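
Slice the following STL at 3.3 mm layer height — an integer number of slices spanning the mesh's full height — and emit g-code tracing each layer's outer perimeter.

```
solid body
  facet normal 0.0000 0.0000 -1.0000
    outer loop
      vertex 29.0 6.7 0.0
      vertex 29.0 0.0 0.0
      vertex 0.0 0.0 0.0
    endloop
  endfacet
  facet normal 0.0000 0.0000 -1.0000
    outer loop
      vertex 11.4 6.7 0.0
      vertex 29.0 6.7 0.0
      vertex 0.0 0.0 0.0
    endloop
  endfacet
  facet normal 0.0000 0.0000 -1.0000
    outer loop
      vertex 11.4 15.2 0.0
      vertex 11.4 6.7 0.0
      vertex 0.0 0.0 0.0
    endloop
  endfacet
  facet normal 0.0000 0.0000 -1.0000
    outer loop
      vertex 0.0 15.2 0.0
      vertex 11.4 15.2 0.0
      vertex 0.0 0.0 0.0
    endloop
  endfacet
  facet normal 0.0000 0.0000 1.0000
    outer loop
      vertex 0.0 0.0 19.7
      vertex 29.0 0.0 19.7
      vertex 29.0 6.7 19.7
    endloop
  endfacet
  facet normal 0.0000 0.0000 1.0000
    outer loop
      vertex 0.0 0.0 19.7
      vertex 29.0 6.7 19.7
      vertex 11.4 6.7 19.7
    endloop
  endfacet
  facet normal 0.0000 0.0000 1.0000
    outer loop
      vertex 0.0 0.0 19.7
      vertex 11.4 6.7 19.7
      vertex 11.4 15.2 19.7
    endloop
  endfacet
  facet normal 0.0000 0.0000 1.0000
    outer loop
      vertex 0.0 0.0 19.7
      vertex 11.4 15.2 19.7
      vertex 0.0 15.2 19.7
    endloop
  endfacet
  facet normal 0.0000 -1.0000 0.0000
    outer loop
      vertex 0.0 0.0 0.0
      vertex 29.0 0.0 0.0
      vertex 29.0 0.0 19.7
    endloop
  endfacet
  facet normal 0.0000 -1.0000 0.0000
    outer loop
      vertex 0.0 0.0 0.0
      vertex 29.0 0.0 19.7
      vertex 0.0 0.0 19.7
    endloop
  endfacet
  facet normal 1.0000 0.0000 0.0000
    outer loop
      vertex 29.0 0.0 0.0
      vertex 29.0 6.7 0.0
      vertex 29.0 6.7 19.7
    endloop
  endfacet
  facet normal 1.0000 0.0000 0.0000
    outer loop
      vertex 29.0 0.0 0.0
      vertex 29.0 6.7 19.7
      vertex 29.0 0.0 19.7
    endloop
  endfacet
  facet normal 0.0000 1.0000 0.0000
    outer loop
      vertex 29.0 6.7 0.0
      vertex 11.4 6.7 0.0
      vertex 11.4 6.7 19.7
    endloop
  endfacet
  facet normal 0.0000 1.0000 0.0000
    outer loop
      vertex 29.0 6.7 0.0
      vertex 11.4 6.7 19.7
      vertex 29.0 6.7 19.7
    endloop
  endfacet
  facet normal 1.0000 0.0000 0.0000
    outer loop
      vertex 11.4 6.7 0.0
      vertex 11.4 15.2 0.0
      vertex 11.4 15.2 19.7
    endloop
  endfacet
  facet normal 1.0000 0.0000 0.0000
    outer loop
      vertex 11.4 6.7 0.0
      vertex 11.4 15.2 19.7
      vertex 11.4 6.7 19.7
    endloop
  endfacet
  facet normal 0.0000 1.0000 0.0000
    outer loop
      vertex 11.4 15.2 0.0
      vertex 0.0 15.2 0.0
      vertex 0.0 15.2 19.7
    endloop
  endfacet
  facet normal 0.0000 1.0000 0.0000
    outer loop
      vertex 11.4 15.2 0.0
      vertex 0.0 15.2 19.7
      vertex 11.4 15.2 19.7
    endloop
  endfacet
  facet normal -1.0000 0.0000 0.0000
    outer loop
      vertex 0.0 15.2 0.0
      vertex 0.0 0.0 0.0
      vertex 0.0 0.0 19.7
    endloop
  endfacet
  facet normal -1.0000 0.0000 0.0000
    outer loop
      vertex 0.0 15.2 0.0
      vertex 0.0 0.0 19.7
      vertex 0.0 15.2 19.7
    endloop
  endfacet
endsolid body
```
; perimeter-only toolpath
G21 ; units = mm
G90 ; absolute positioning
G28 ; home
; layer 1
G0 Z3.3
G0 X0.0 Y0.0
G1 X29.0 Y0.0
G1 X29.0 Y6.7
G1 X11.4 Y6.7
G1 X11.4 Y15.2
G1 X0.0 Y15.2
G1 X0.0 Y0.0
; layer 2
G0 Z6.6
G0 X0.0 Y0.0
G1 X29.0 Y0.0
G1 X29.0 Y6.7
G1 X11.4 Y6.7
G1 X11.4 Y15.2
G1 X0.0 Y15.2
G1 X0.0 Y0.0
; layer 3
G0 Z9.8
G0 X0.0 Y0.0
G1 X29.0 Y0.0
G1 X29.0 Y6.7
G1 X11.4 Y6.7
G1 X11.4 Y15.2
G1 X0.0 Y15.2
G1 X0.0 Y0.0
; layer 4
G0 Z13.1
G0 X0.0 Y0.0
G1 X29.0 Y0.0
G1 X29.0 Y6.7
G1 X11.4 Y6.7
G1 X11.4 Y15.2
G1 X0.0 Y15.2
G1 X0.0 Y0.0
; layer 5
G0 Z16.4
G0 X0.0 Y0.0
G1 X29.0 Y0.0
G1 X29.0 Y6.7
G1 X11.4 Y6.7
G1 X11.4 Y15.2
G1 X0.0 Y15.2
G1 X0.0 Y0.0
; layer 6
G0 Z19.7
G0 X0.0 Y0.0
G1 X29.0 Y0.0
G1 X29.0 Y6.7
G1 X11.4 Y6.7
G1 X11.4 Y15.2
G1 X0.0 Y15.2
G1 X0.0 Y0.0
M2 ; end

The solid is an L-shaped prism: outer 29 × 15.2 mm, arm thicknesses ≈ 6.7 mm (horizontal) and 11.4 mm (vertical), extruded 19.7 mm in z. Slicing at Δz = 3.3 mm — 6 equal slices spanning the solid's height, so layer i sits at z = i·h/6 — gives 6 non-empty perimeters. Each is a 6-segment closed polygon; G0 lifts to the layer z and rapids to the start vertex, then G1 traces the edges.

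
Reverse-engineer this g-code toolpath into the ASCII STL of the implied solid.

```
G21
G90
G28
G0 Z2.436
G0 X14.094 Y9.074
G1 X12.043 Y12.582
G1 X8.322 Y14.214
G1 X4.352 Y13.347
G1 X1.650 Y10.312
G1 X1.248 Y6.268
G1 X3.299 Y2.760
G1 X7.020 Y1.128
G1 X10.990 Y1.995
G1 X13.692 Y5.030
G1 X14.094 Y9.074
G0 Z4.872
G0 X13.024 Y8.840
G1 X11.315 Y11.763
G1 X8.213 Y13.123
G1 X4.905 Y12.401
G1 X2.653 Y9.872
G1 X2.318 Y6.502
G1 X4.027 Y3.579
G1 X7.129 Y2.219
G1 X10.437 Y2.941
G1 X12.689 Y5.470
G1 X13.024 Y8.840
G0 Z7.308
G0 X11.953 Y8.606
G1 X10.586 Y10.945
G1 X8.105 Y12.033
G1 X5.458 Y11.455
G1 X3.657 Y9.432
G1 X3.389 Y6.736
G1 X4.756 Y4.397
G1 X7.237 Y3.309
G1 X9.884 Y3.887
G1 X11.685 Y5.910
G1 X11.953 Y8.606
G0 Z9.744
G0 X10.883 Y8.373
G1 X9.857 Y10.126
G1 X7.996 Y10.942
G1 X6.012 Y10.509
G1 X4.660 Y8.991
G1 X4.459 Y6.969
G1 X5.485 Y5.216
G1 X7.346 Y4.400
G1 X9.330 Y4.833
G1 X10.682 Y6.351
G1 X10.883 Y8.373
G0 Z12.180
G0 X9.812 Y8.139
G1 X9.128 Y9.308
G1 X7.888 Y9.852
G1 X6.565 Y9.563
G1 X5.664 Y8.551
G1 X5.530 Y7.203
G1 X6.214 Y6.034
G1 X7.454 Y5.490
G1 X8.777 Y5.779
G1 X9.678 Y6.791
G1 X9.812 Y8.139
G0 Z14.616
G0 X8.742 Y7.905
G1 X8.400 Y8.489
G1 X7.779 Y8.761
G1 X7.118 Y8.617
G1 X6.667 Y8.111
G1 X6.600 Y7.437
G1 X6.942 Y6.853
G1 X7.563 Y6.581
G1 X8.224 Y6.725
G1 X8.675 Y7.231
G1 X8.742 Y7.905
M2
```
solid part
  facet normal 0.0000 0.0000 -1.0000
    outer loop
      vertex 8.430 15.304 0.000
      vertex 12.772 13.400 0.000
      vertex 15.165 9.308 0.000
    endloop
  endfacet
  facet normal 0.0000 0.0000 -1.0000
    outer loop
      vertex 3.799 14.293 0.000
      vertex 8.430 15.304 0.000
      vertex 15.165 9.308 0.000
    endloop
  endfacet
  facet normal 0.0000 0.0000 -1.0000
    outer loop
      vertex 0.646 10.752 0.000
      vertex 3.799 14.293 0.000
      vertex 15.165 9.308 0.000
    endloop
  endfacet
  facet normal 0.0000 0.0000 -1.0000
    outer loop
      vertex 0.177 6.034 0.000
      vertex 0.646 10.752 0.000
      vertex 15.165 9.308 0.000
    endloop
  endfacet
  facet normal 0.0000 0.0000 -1.0000
    outer loop
      vertex 2.570 1.942 0.000
      vertex 0.177 6.034 0.000
      vertex 15.165 9.308 0.000
    endloop
  endfacet
  facet normal 0.0000 0.0000 -1.0000
    outer loop
      vertex 6.912 0.038 0.000
      vertex 2.570 1.942 0.000
      vertex 15.165 9.308 0.000
    endloop
  endfacet
  facet normal 0.0000 0.0000 -1.0000
    outer loop
      vertex 11.543 1.049 0.000
      vertex 6.912 0.038 0.000
      vertex 15.165 9.308 0.000
    endloop
  endfacet
  facet normal 0.0000 0.0000 -1.0000
    outer loop
      vertex 14.696 4.590 0.000
      vertex 11.543 1.049 0.000
      vertex 15.165 9.308 0.000
    endloop
  endfacet
  facet normal 0.7936 0.4641 0.3933
    outer loop
      vertex 15.165 9.308 0.000
      vertex 12.772 13.400 0.000
      vertex 7.671 7.671 17.052
    endloop
  endfacet
  facet normal 0.3692 0.8420 0.3933
    outer loop
      vertex 12.772 13.400 0.000
      vertex 8.430 15.304 0.000
      vertex 7.671 7.671 17.052
    endloop
  endfacet
  facet normal -0.1961 0.8982 0.3933
    outer loop
      vertex 8.430 15.304 0.000
      vertex 3.799 14.293 0.000
      vertex 7.671 7.671 17.052
    endloop
  endfacet
  facet normal -0.6866 0.6114 0.3933
    outer loop
      vertex 3.799 14.293 0.000
      vertex 0.646 10.752 0.000
      vertex 7.671 7.671 17.052
    endloop
  endfacet
  facet normal -0.9149 0.0909 0.3933
    outer loop
      vertex 0.646 10.752 0.000
      vertex 0.177 6.034 0.000
      vertex 7.671 7.671 17.052
    endloop
  endfacet
  facet normal -0.7936 -0.4641 0.3933
    outer loop
      vertex 0.177 6.034 0.000
      vertex 2.570 1.942 0.000
      vertex 7.671 7.671 17.052
    endloop
  endfacet
  facet normal -0.3692 -0.8420 0.3933
    outer loop
      vertex 2.570 1.942 0.000
      vertex 6.912 0.038 0.000
      vertex 7.671 7.671 17.052
    endloop
  endfacet
  facet normal 0.1961 -0.8982 0.3933
    outer loop
      vertex 6.912 0.038 0.000
      vertex 11.543 1.049 0.000
      vertex 7.671 7.671 17.052
    endloop
  endfacet
  facet normal 0.6866 -0.6114 0.3933
    outer loop
      vertex 11.543 1.049 0.000
      vertex 14.696 4.590 0.000
      vertex 7.671 7.671 17.052
    endloop
  endfacet
  facet normal 0.9149 -0.0909 0.3933
    outer loop
      vertex 14.696 4.590 0.000
      vertex 15.165 9.308 0.000
      vertex 7.671 7.671 17.052
    endloop
  endfacet
endsolid part

The G0 Z moves step by Δz≈2.436 mm. The G1 loops shrink linearly with z, so the solid tapers from its base footprint up to z≈17.1. Closing with a flat bottom cap and the tapered top and triangulating gives 18 facets — a regular 10-sided pyramid, base circumscribed radius ≈ 7.67 mm, apex at z ≈ 17.1 mm.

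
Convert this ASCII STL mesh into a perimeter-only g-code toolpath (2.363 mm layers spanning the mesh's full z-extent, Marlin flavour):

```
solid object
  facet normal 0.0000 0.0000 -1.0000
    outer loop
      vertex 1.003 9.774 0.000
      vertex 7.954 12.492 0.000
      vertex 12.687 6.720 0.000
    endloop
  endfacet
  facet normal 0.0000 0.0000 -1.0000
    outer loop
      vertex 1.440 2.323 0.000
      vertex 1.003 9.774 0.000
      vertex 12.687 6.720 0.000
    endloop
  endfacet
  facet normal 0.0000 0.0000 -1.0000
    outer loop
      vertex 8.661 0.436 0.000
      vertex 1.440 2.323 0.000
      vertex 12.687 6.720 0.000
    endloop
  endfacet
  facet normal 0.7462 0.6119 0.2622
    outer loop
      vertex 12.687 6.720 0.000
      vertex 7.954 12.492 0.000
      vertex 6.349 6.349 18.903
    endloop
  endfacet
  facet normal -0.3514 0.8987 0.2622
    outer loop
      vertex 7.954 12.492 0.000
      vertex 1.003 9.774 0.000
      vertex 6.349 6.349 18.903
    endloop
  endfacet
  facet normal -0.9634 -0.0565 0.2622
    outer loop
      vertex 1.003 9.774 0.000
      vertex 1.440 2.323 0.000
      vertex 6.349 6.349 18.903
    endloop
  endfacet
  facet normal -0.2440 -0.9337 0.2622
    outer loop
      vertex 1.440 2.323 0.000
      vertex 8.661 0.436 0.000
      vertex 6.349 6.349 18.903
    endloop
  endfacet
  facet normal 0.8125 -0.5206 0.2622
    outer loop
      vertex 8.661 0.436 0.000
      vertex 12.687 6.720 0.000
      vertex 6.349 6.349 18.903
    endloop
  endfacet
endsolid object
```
; perimeter-only toolpath
G21 ; units = mm
G90 ; absolute positioning
G28 ; home
; layer 1
G0 Z2.363
G0 X11.895 Y6.674
G1 X7.753 Y11.724
G1 X1.671 Y9.346
G1 X2.054 Y2.826
G1 X8.372 Y1.175
G1 X11.895 Y6.674
; layer 2
G0 Z4.726
G0 X11.102 Y6.627
G1 X7.553 Y10.956
G1 X2.340 Y8.918
G1 X2.667 Y3.329
G1 X8.083 Y1.914
G1 X11.102 Y6.627
; layer 3
G0 Z7.089
G0 X10.310 Y6.581
G1 X7.352 Y10.188
G1 X3.008 Y8.490
G1 X3.281 Y3.833
G1 X7.794 Y2.653
G1 X10.310 Y6.581
; layer 4
G0 Z9.451
G0 X9.518 Y6.534
G1 X7.152 Y9.421
G1 X3.676 Y8.061
G1 X3.894 Y4.336
G1 X7.505 Y3.393
G1 X9.518 Y6.534
; layer 5
G0 Z11.814
G0 X8.726 Y6.488
G1 X6.951 Y8.653
G1 X4.344 Y7.633
G1 X4.508 Y4.839
G1 X7.216 Y4.132
G1 X8.726 Y6.488
; layer 6
G0 Z14.177
G0 X7.934 Y6.442
G1 X6.750 Y7.885
G1 X5.013 Y7.205
G1 X5.122 Y5.343
G1 X6.927 Y4.871
G1 X7.934 Y6.442
; layer 7
G0 Z16.540
G0 X7.141 Y6.395
G1 X6.550 Y7.117
G1 X5.681 Y6.777
G1 X5.735 Y5.846
G1 X6.638 Y5.610
G1 X7.141 Y6.395
M2 ; end

The solid is a regular 5-sided pyramid, base circumscribed radius ≈ 6.35 mm, apex at z ≈ 18.9 mm. Slicing at Δz = 2.363 mm — 8 equal slices spanning the solid's height, so layer i sits at z = i·h/8 — gives 7 non-empty perimeters. Each is a 5-segment closed polygon; G0 lifts to the layer z and rapids to the start vertex, then G1 traces the edges. The cross-section shrinks linearly with z (the slice at the apex is degenerate and omitted).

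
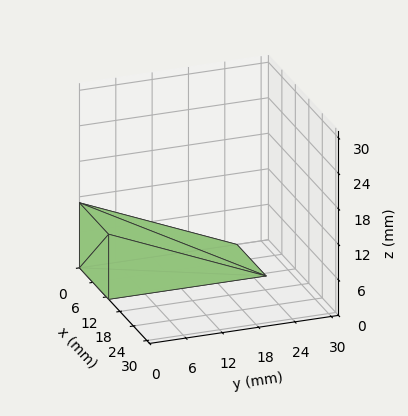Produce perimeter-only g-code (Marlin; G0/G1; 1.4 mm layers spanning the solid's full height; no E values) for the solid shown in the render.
Reading the render: the shape is a wedge (ramp): 13 × 26 mm base, rising to 11 mm along the y=0 edge and sloping linearly to z=0 at y=26 (dimensions read to the nearest mm from the axis ticks). For the g-code, the solid's height is divided into equal slices at the stated Δz and each level perimeter traced with G1 moves after a G0 lift.

; perimeter-only toolpath
G21 ; units = mm
G90 ; absolute positioning
G28 ; home
; layer 1
G0 Z1.4
G0 X0.0 Y0.0
G1 X13.0 Y0.0
G1 X13.0 Y22.8
G1 X0.0 Y22.8
G1 X0.0 Y0.0
; layer 2
G0 Z2.8
G0 X0.0 Y0.0
G1 X13.0 Y0.0
G1 X13.0 Y19.5
G1 X0.0 Y19.5
G1 X0.0 Y0.0
; layer 3
G0 Z4.1
G0 X0.0 Y0.0
G1 X13.0 Y0.0
G1 X13.0 Y16.2
G1 X0.0 Y16.2
G1 X0.0 Y0.0
; layer 4
G0 Z5.5
G0 X0.0 Y0.0
G1 X13.0 Y0.0
G1 X13.0 Y13.0
G1 X0.0 Y13.0
G1 X0.0 Y0.0
; layer 5
G0 Z6.9
G0 X0.0 Y0.0
G1 X13.0 Y0.0
G1 X13.0 Y9.8
G1 X0.0 Y9.8
G1 X0.0 Y0.0
; layer 6
G0 Z8.2
G0 X0.0 Y0.0
G1 X13.0 Y0.0
G1 X13.0 Y6.5
G1 X0.0 Y6.5
G1 X0.0 Y0.0
; layer 7
G0 Z9.6
G0 X0.0 Y0.0
G1 X13.0 Y0.0
G1 X13.0 Y3.2
G1 X0.0 Y3.2
G1 X0.0 Y0.0
M2 ; end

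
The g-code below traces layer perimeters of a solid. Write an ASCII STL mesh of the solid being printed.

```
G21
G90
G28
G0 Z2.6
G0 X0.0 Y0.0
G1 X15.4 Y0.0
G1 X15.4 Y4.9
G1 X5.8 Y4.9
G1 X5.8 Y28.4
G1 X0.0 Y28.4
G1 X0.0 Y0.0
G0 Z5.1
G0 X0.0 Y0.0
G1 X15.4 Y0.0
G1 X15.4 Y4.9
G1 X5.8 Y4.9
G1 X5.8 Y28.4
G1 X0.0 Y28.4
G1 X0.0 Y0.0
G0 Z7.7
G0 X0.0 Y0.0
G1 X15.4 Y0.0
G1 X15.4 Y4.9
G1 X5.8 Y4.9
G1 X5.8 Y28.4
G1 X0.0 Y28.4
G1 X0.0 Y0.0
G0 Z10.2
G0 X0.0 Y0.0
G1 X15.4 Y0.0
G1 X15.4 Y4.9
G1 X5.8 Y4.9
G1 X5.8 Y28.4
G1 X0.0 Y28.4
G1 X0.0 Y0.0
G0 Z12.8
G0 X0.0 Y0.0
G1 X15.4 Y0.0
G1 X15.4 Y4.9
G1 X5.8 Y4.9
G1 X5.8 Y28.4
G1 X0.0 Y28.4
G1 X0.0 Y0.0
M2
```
solid part
  facet normal 0.0000 0.0000 -1.0000
    outer loop
      vertex 15.4 4.9 0.0
      vertex 15.4 0.0 0.0
      vertex 0.0 0.0 0.0
    endloop
  endfacet
  facet normal 0.0000 0.0000 -1.0000
    outer loop
      vertex 5.8 4.9 0.0
      vertex 15.4 4.9 0.0
      vertex 0.0 0.0 0.0
    endloop
  endfacet
  facet normal 0.0000 0.0000 -1.0000
    outer loop
      vertex 5.8 28.4 0.0
      vertex 5.8 4.9 0.0
      vertex 0.0 0.0 0.0
    endloop
  endfacet
  facet normal 0.0000 0.0000 -1.0000
    outer loop
      vertex 0.0 28.4 0.0
      vertex 5.8 28.4 0.0
      vertex 0.0 0.0 0.0
    endloop
  endfacet
  facet normal 0.0000 0.0000 1.0000
    outer loop
      vertex 0.0 0.0 12.8
      vertex 15.4 0.0 12.8
      vertex 15.4 4.9 12.8
    endloop
  endfacet
  facet normal 0.0000 0.0000 1.0000
    outer loop
      vertex 0.0 0.0 12.8
      vertex 15.4 4.9 12.8
      vertex 5.8 4.9 12.8
    endloop
  endfacet
  facet normal 0.0000 0.0000 1.0000
    outer loop
      vertex 0.0 0.0 12.8
      vertex 5.8 4.9 12.8
      vertex 5.8 28.4 12.8
    endloop
  endfacet
  facet normal 0.0000 0.0000 1.0000
    outer loop
      vertex 0.0 0.0 12.8
      vertex 5.8 28.4 12.8
      vertex 0.0 28.4 12.8
    endloop
  endfacet
  facet normal 0.0000 -1.0000 0.0000
    outer loop
      vertex 0.0 0.0 0.0
      vertex 15.4 0.0 0.0
      vertex 15.4 0.0 12.8
    endloop
  endfacet
  facet normal 0.0000 -1.0000 0.0000
    outer loop
      vertex 0.0 0.0 0.0
      vertex 15.4 0.0 12.8
      vertex 0.0 0.0 12.8
    endloop
  endfacet
  facet normal 1.0000 0.0000 0.0000
    outer loop
      vertex 15.4 0.0 0.0
      vertex 15.4 4.9 0.0
      vertex 15.4 4.9 12.8
    endloop
  endfacet
  facet normal 1.0000 0.0000 0.0000
    outer loop
      vertex 15.4 0.0 0.0
      vertex 15.4 4.9 12.8
      vertex 15.4 0.0 12.8
    endloop
  endfacet
  facet normal 0.0000 1.0000 0.0000
    outer loop
      vertex 15.4 4.9 0.0
      vertex 5.8 4.9 0.0
      vertex 5.8 4.9 12.8
    endloop
  endfacet
  facet normal 0.0000 1.0000 0.0000
    outer loop
      vertex 15.4 4.9 0.0
      vertex 5.8 4.9 12.8
      vertex 15.4 4.9 12.8
    endloop
  endfacet
  facet normal 1.0000 0.0000 0.0000
    outer loop
      vertex 5.8 4.9 0.0
      vertex 5.8 28.4 0.0
      vertex 5.8 28.4 12.8
    endloop
  endfacet
  facet normal 1.0000 0.0000 0.0000
    outer loop
      vertex 5.8 4.9 0.0
      vertex 5.8 28.4 12.8
      vertex 5.8 4.9 12.8
    endloop
  endfacet
  facet normal 0.0000 1.0000 0.0000
    outer loop
      vertex 5.8 28.4 0.0
      vertex 0.0 28.4 0.0
      vertex 0.0 28.4 12.8
    endloop
  endfacet
  facet normal 0.0000 1.0000 0.0000
    outer loop
      vertex 5.8 28.4 0.0
      vertex 0.0 28.4 12.8
      vertex 5.8 28.4 12.8
    endloop
  endfacet
  facet normal -1.0000 0.0000 0.0000
    outer loop
      vertex 0.0 28.4 0.0
      vertex 0.0 0.0 0.0
      vertex 0.0 0.0 12.8
    endloop
  endfacet
  facet normal -1.0000 0.0000 0.0000
    outer loop
      vertex 0.0 28.4 0.0
      vertex 0.0 0.0 12.8
      vertex 0.0 28.4 12.8
    endloop
  endfacet
endsolid part

The G0 Z moves step by Δz≈2.6 mm. Every layer's G1 loop is the same polygon, so the solid is a straight extrusion of it from z=0 to z≈12.8. Closing with flat bottom and top caps and triangulating gives 20 facets — an L-shaped prism: outer 15.4 × 28.4 mm, arm thicknesses ≈ 4.9 mm (horizontal) and 5.8 mm (vertical), extruded 12.8 mm in z.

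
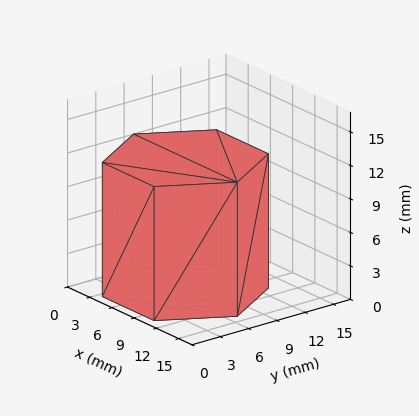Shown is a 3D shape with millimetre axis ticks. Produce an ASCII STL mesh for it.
Reading the render: the shape is a regular 6-sided prism (a cylinder approximated with 6 flat sides), circumscribed radius ≈ 7 mm, height ≈ 12 mm (dimensions read to the nearest mm from the axis ticks). For the STL, each face is triangulated and given an outward normal.

solid part
  facet normal 0.0000 0.0000 -1.0000
    outer loop
      vertex 3.50 13.06 0.00
      vertex 10.50 13.06 0.00
      vertex 14.00 7.00 0.00
    endloop
  endfacet
  facet normal 0.0000 0.0000 -1.0000
    outer loop
      vertex 0.00 7.00 0.00
      vertex 3.50 13.06 0.00
      vertex 14.00 7.00 0.00
    endloop
  endfacet
  facet normal 0.0000 0.0000 -1.0000
    outer loop
      vertex 3.50 0.94 0.00
      vertex 0.00 7.00 0.00
      vertex 14.00 7.00 0.00
    endloop
  endfacet
  facet normal 0.0000 0.0000 -1.0000
    outer loop
      vertex 10.50 0.94 0.00
      vertex 3.50 0.94 0.00
      vertex 14.00 7.00 0.00
    endloop
  endfacet
  facet normal 0.0000 0.0000 1.0000
    outer loop
      vertex 14.00 7.00 12.00
      vertex 10.50 13.06 12.00
      vertex 3.50 13.06 12.00
    endloop
  endfacet
  facet normal 0.0000 0.0000 1.0000
    outer loop
      vertex 14.00 7.00 12.00
      vertex 3.50 13.06 12.00
      vertex 0.00 7.00 12.00
    endloop
  endfacet
  facet normal 0.0000 0.0000 1.0000
    outer loop
      vertex 14.00 7.00 12.00
      vertex 0.00 7.00 12.00
      vertex 3.50 0.94 12.00
    endloop
  endfacet
  facet normal 0.0000 0.0000 1.0000
    outer loop
      vertex 14.00 7.00 12.00
      vertex 3.50 0.94 12.00
      vertex 10.50 0.94 12.00
    endloop
  endfacet
  facet normal 0.8659 0.5001 0.0000
    outer loop
      vertex 14.00 7.00 0.00
      vertex 10.50 13.06 0.00
      vertex 10.50 13.06 12.00
    endloop
  endfacet
  facet normal 0.8659 0.5001 0.0000
    outer loop
      vertex 14.00 7.00 0.00
      vertex 10.50 13.06 12.00
      vertex 14.00 7.00 12.00
    endloop
  endfacet
  facet normal 0.0000 1.0000 0.0000
    outer loop
      vertex 10.50 13.06 0.00
      vertex 3.50 13.06 0.00
      vertex 3.50 13.06 12.00
    endloop
  endfacet
  facet normal 0.0000 1.0000 0.0000
    outer loop
      vertex 10.50 13.06 0.00
      vertex 3.50 13.06 12.00
      vertex 10.50 13.06 12.00
    endloop
  endfacet
  facet normal -0.8659 0.5001 0.0000
    outer loop
      vertex 3.50 13.06 0.00
      vertex 0.00 7.00 0.00
      vertex 0.00 7.00 12.00
    endloop
  endfacet
  facet normal -0.8659 0.5001 0.0000
    outer loop
      vertex 3.50 13.06 0.00
      vertex 0.00 7.00 12.00
      vertex 3.50 13.06 12.00
    endloop
  endfacet
  facet normal -0.8659 -0.5001 0.0000
    outer loop
      vertex 0.00 7.00 0.00
      vertex 3.50 0.94 0.00
      vertex 3.50 0.94 12.00
    endloop
  endfacet
  facet normal -0.8659 -0.5001 0.0000
    outer loop
      vertex 0.00 7.00 0.00
      vertex 3.50 0.94 12.00
      vertex 0.00 7.00 12.00
    endloop
  endfacet
  facet normal 0.0000 -1.0000 0.0000
    outer loop
      vertex 3.50 0.94 0.00
      vertex 10.50 0.94 0.00
      vertex 10.50 0.94 12.00
    endloop
  endfacet
  facet normal 0.0000 -1.0000 0.0000
    outer loop
      vertex 3.50 0.94 0.00
      vertex 10.50 0.94 12.00
      vertex 3.50 0.94 12.00
    endloop
  endfacet
  facet normal 0.8659 -0.5001 0.0000
    outer loop
      vertex 10.50 0.94 0.00
      vertex 14.00 7.00 0.00
      vertex 14.00 7.00 12.00
    endloop
  endfacet
  facet normal 0.8659 -0.5001 0.0000
    outer loop
      vertex 10.50 0.94 0.00
      vertex 14.00 7.00 12.00
      vertex 10.50 0.94 12.00
    endloop
  endfacet
endsolid part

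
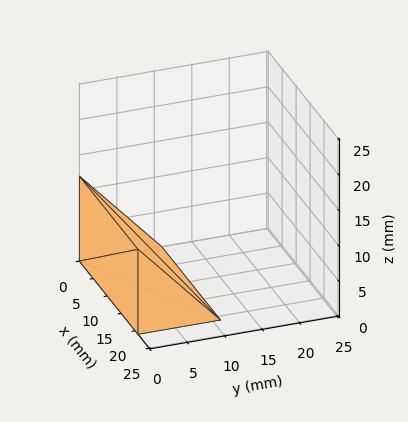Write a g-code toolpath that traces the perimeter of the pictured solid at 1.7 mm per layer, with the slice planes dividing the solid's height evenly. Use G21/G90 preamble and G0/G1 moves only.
Reading the render: the shape is a wedge (ramp): 21 × 11 mm base, rising to 12 mm along the y=0 edge and sloping linearly to z=0 at y=11 (dimensions read to the nearest mm from the axis ticks). For the g-code, the solid's height is divided into equal slices at the stated Δz and each level perimeter traced with G1 moves after a G0 lift.

; perimeter-only toolpath
G21 ; units = mm
G90 ; absolute positioning
G28 ; home
; layer 1
G0 Z1.7
G0 X0.0 Y0.0
G1 X21.0 Y0.0
G1 X21.0 Y9.4
G1 X0.0 Y9.4
G1 X0.0 Y0.0
; layer 2
G0 Z3.4
G0 X0.0 Y0.0
G1 X21.0 Y0.0
G1 X21.0 Y7.9
G1 X0.0 Y7.9
G1 X0.0 Y0.0
; layer 3
G0 Z5.1
G0 X0.0 Y0.0
G1 X21.0 Y0.0
G1 X21.0 Y6.3
G1 X0.0 Y6.3
G1 X0.0 Y0.0
; layer 4
G0 Z6.9
G0 X0.0 Y0.0
G1 X21.0 Y0.0
G1 X21.0 Y4.7
G1 X0.0 Y4.7
G1 X0.0 Y0.0
; layer 5
G0 Z8.6
G0 X0.0 Y0.0
G1 X21.0 Y0.0
G1 X21.0 Y3.1
G1 X0.0 Y3.1
G1 X0.0 Y0.0
; layer 6
G0 Z10.3
G0 X0.0 Y0.0
G1 X21.0 Y0.0
G1 X21.0 Y1.6
G1 X0.0 Y1.6
G1 X0.0 Y0.0
M2 ; end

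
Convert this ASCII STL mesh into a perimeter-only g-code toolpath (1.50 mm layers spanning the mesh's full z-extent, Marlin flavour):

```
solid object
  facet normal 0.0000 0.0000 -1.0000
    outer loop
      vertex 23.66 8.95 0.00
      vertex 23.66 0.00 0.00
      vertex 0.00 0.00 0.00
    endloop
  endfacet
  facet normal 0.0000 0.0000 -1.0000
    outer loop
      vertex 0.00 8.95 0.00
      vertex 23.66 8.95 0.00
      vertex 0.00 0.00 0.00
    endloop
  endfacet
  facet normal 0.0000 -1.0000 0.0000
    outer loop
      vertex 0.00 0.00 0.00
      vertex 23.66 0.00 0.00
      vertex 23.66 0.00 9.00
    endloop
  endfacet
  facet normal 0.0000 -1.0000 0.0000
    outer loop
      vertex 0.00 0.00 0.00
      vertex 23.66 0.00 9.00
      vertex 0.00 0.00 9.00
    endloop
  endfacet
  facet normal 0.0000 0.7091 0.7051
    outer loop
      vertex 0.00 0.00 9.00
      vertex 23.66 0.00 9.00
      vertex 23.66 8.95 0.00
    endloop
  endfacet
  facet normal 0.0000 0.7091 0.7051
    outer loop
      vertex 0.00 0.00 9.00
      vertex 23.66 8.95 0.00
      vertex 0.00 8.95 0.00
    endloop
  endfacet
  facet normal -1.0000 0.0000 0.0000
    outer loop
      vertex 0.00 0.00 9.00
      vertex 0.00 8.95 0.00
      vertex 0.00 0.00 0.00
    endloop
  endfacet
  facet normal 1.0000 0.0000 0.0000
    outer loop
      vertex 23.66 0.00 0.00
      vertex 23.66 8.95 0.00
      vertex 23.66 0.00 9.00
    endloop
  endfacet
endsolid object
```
; perimeter-only toolpath
G21 ; units = mm
G90 ; absolute positioning
G28 ; home
; layer 1
G0 Z1.50
G0 X0.00 Y0.00
G1 X23.66 Y0.00
G1 X23.66 Y7.46
G1 X0.00 Y7.46
G1 X0.00 Y0.00
; layer 2
G0 Z3.00
G0 X0.00 Y0.00
G1 X23.66 Y0.00
G1 X23.66 Y5.97
G1 X0.00 Y5.97
G1 X0.00 Y0.00
; layer 3
G0 Z4.50
G0 X0.00 Y0.00
G1 X23.66 Y0.00
G1 X23.66 Y4.47
G1 X0.00 Y4.47
G1 X0.00 Y0.00
; layer 4
G0 Z6.00
G0 X0.00 Y0.00
G1 X23.66 Y0.00
G1 X23.66 Y2.98
G1 X0.00 Y2.98
G1 X0.00 Y0.00
; layer 5
G0 Z7.50
G0 X0.00 Y0.00
G1 X23.66 Y0.00
G1 X23.66 Y1.49
G1 X0.00 Y1.49
G1 X0.00 Y0.00
M2 ; end

The solid is a wedge (ramp): 23.7 × 8.95 mm base, rising to 9 mm along the y=0 edge and sloping linearly to z=0 at y=8.95. Slicing at Δz = 1.50 mm — 6 equal slices spanning the solid's height, so layer i sits at z = i·h/6 — gives 5 non-empty perimeters. Each is a 4-segment closed polygon; G0 lifts to the layer z and rapids to the start vertex, then G1 traces the edges. The cross-section shrinks linearly with z (the slice at the apex is degenerate and omitted).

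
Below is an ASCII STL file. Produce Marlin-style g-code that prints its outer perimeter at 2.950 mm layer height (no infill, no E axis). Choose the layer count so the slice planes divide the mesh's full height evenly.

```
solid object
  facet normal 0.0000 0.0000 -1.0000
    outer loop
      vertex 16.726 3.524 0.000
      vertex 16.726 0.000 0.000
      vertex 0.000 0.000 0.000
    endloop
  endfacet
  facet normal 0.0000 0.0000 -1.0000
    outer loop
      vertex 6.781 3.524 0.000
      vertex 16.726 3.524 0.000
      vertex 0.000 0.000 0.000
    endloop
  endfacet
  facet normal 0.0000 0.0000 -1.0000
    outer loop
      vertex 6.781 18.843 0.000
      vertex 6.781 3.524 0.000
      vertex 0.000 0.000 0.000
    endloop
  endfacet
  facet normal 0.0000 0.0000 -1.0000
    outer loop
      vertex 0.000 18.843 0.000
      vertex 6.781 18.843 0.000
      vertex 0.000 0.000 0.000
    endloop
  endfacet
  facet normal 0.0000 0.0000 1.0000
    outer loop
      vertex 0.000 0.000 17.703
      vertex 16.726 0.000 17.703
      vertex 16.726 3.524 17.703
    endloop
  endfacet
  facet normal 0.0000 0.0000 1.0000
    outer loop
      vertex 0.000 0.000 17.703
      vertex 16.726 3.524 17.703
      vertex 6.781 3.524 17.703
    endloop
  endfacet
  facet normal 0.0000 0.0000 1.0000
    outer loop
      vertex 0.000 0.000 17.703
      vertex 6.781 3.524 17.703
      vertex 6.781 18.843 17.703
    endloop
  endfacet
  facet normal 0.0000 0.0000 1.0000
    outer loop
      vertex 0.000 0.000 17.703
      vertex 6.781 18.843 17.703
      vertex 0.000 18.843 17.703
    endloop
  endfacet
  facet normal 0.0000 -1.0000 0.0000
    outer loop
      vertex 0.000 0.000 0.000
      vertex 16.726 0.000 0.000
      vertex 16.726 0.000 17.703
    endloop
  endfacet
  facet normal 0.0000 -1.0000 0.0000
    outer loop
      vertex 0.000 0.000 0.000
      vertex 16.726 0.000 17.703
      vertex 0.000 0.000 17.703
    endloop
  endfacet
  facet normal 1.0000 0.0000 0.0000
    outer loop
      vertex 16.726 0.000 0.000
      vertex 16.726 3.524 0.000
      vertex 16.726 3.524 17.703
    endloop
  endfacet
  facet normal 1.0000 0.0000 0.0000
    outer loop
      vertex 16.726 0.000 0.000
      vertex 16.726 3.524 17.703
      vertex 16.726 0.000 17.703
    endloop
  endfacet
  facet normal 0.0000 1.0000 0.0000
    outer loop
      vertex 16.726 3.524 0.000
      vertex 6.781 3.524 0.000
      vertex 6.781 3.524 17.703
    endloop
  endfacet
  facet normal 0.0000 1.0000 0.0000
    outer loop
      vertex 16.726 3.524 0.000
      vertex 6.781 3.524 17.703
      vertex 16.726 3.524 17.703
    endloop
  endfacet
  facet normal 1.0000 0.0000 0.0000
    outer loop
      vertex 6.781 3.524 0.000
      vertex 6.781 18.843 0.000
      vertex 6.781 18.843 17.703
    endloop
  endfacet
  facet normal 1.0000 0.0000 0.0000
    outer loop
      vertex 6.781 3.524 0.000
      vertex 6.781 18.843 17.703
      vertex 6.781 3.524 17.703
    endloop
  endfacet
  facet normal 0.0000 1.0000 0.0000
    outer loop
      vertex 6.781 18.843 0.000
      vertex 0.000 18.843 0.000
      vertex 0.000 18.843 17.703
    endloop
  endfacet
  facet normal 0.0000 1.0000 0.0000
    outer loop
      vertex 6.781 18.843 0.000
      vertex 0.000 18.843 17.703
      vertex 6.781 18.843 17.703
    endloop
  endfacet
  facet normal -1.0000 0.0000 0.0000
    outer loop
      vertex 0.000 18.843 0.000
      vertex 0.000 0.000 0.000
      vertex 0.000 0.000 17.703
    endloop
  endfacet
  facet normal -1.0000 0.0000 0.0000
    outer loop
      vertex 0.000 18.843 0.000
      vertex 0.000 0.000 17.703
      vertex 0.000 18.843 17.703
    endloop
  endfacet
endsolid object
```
; perimeter-only toolpath
G21 ; units = mm
G90 ; absolute positioning
G28 ; home
; layer 1
G0 Z2.950
G0 X0.000 Y0.000
G1 X16.726 Y0.000
G1 X16.726 Y3.524
G1 X6.781 Y3.524
G1 X6.781 Y18.843
G1 X0.000 Y18.843
G1 X0.000 Y0.000
; layer 2
G0 Z5.901
G0 X0.000 Y0.000
G1 X16.726 Y0.000
G1 X16.726 Y3.524
G1 X6.781 Y3.524
G1 X6.781 Y18.843
G1 X0.000 Y18.843
G1 X0.000 Y0.000
; layer 3
G0 Z8.851
G0 X0.000 Y0.000
G1 X16.726 Y0.000
G1 X16.726 Y3.524
G1 X6.781 Y3.524
G1 X6.781 Y18.843
G1 X0.000 Y18.843
G1 X0.000 Y0.000
; layer 4
G0 Z11.802
G0 X0.000 Y0.000
G1 X16.726 Y0.000
G1 X16.726 Y3.524
G1 X6.781 Y3.524
G1 X6.781 Y18.843
G1 X0.000 Y18.843
G1 X0.000 Y0.000
; layer 5
G0 Z14.752
G0 X0.000 Y0.000
G1 X16.726 Y0.000
G1 X16.726 Y3.524
G1 X6.781 Y3.524
G1 X6.781 Y18.843
G1 X0.000 Y18.843
G1 X0.000 Y0.000
; layer 6
G0 Z17.703
G0 X0.000 Y0.000
G1 X16.726 Y0.000
G1 X16.726 Y3.524
G1 X6.781 Y3.524
G1 X6.781 Y18.843
G1 X0.000 Y18.843
G1 X0.000 Y0.000
M2 ; end

The solid is an L-shaped prism: outer 16.7 × 18.8 mm, arm thicknesses ≈ 3.52 mm (horizontal) and 6.78 mm (vertical), extruded 17.7 mm in z. Slicing at Δz = 2.950 mm — 6 equal slices spanning the solid's height, so layer i sits at z = i·h/6 — gives 6 non-empty perimeters. Each is a 6-segment closed polygon; G0 lifts to the layer z and rapids to the start vertex, then G1 traces the edges.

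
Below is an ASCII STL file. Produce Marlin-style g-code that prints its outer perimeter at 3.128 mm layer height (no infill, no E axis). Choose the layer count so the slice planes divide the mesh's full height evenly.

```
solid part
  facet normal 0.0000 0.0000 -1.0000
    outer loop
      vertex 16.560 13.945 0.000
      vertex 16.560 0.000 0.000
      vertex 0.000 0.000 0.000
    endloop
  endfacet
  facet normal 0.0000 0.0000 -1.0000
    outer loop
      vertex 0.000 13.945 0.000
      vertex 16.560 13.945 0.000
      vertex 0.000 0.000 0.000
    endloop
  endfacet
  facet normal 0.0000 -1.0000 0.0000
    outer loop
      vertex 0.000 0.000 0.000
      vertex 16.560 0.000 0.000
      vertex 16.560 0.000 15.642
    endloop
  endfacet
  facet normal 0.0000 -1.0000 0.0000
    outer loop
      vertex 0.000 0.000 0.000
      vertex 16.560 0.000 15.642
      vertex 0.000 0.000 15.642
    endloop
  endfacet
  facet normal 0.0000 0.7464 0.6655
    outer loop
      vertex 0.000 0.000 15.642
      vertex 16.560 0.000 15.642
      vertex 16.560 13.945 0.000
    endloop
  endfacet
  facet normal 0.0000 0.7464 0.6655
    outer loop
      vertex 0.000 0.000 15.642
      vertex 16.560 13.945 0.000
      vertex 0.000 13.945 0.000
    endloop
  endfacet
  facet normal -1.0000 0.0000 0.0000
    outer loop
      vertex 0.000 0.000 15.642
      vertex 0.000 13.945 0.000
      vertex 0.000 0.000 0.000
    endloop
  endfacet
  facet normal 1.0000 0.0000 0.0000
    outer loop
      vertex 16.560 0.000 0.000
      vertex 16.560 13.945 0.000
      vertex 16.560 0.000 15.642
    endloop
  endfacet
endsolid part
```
; perimeter-only toolpath
G21 ; units = mm
G90 ; absolute positioning
G28 ; home
; layer 1
G0 Z3.128
G0 X0.000 Y0.000
G1 X16.560 Y0.000
G1 X16.560 Y11.156
G1 X0.000 Y11.156
G1 X0.000 Y0.000
; layer 2
G0 Z6.257
G0 X0.000 Y0.000
G1 X16.560 Y0.000
G1 X16.560 Y8.367
G1 X0.000 Y8.367
G1 X0.000 Y0.000
; layer 3
G0 Z9.385
G0 X0.000 Y0.000
G1 X16.560 Y0.000
G1 X16.560 Y5.578
G1 X0.000 Y5.578
G1 X0.000 Y0.000
; layer 4
G0 Z12.514
G0 X0.000 Y0.000
G1 X16.560 Y0.000
G1 X16.560 Y2.789
G1 X0.000 Y2.789
G1 X0.000 Y0.000
M2 ; end

The solid is a wedge (ramp): 16.6 × 13.9 mm base, rising to 15.6 mm along the y=0 edge and sloping linearly to z=0 at y=13.9. Slicing at Δz = 3.128 mm — 5 equal slices spanning the solid's height, so layer i sits at z = i·h/5 — gives 4 non-empty perimeters. Each is a 4-segment closed polygon; G0 lifts to the layer z and rapids to the start vertex, then G1 traces the edges. The cross-section shrinks linearly with z (the slice at the apex is degenerate and omitted).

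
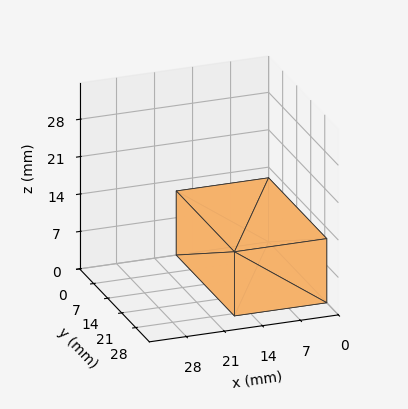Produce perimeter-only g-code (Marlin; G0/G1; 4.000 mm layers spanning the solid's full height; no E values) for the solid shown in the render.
Reading the render: the shape is a rectangular box, roughly 17 × 29 mm footprint and 12 mm tall (dimensions read to the nearest mm from the axis ticks). For the g-code, the solid's height is divided into equal slices at the stated Δz and each level perimeter traced with G1 moves after a G0 lift.

; perimeter-only toolpath
G21 ; units = mm
G90 ; absolute positioning
G28 ; home
; layer 1
G0 Z4.000
G0 X0.000 Y0.000
G1 X17.000 Y0.000
G1 X17.000 Y29.000
G1 X0.000 Y29.000
G1 X0.000 Y0.000
; layer 2
G0 Z8.000
G0 X0.000 Y0.000
G1 X17.000 Y0.000
G1 X17.000 Y29.000
G1 X0.000 Y29.000
G1 X0.000 Y0.000
; layer 3
G0 Z12.000
G0 X0.000 Y0.000
G1 X17.000 Y0.000
G1 X17.000 Y29.000
G1 X0.000 Y29.000
G1 X0.000 Y0.000
M2 ; end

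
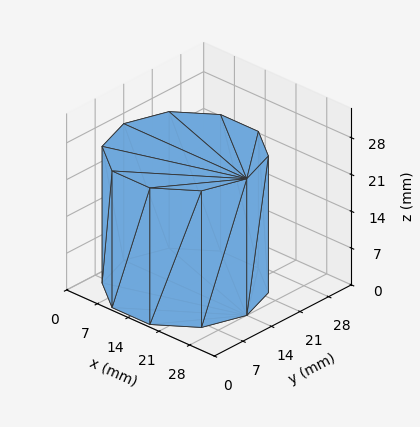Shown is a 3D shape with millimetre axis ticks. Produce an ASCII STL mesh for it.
Reading the render: the shape is a regular 10-sided prism (a cylinder approximated with 10 flat sides), circumscribed radius ≈ 14 mm, height ≈ 26 mm (dimensions read to the nearest mm from the axis ticks). For the STL, each face is triangulated and given an outward normal.

solid part
  facet normal 0.0000 0.0000 -1.0000
    outer loop
      vertex 18.3 27.3 0.0
      vertex 25.3 22.2 0.0
      vertex 28.0 14.0 0.0
    endloop
  endfacet
  facet normal 0.0000 0.0000 -1.0000
    outer loop
      vertex 9.7 27.3 0.0
      vertex 18.3 27.3 0.0
      vertex 28.0 14.0 0.0
    endloop
  endfacet
  facet normal 0.0000 0.0000 -1.0000
    outer loop
      vertex 2.7 22.2 0.0
      vertex 9.7 27.3 0.0
      vertex 28.0 14.0 0.0
    endloop
  endfacet
  facet normal 0.0000 0.0000 -1.0000
    outer loop
      vertex 0.0 14.0 0.0
      vertex 2.7 22.2 0.0
      vertex 28.0 14.0 0.0
    endloop
  endfacet
  facet normal 0.0000 0.0000 -1.0000
    outer loop
      vertex 2.7 5.8 0.0
      vertex 0.0 14.0 0.0
      vertex 28.0 14.0 0.0
    endloop
  endfacet
  facet normal 0.0000 0.0000 -1.0000
    outer loop
      vertex 9.7 0.7 0.0
      vertex 2.7 5.8 0.0
      vertex 28.0 14.0 0.0
    endloop
  endfacet
  facet normal 0.0000 0.0000 -1.0000
    outer loop
      vertex 18.3 0.7 0.0
      vertex 9.7 0.7 0.0
      vertex 28.0 14.0 0.0
    endloop
  endfacet
  facet normal 0.0000 0.0000 -1.0000
    outer loop
      vertex 25.3 5.8 0.0
      vertex 18.3 0.7 0.0
      vertex 28.0 14.0 0.0
    endloop
  endfacet
  facet normal 0.0000 0.0000 1.0000
    outer loop
      vertex 28.0 14.0 26.0
      vertex 25.3 22.2 26.0
      vertex 18.3 27.3 26.0
    endloop
  endfacet
  facet normal 0.0000 0.0000 1.0000
    outer loop
      vertex 28.0 14.0 26.0
      vertex 18.3 27.3 26.0
      vertex 9.7 27.3 26.0
    endloop
  endfacet
  facet normal 0.0000 0.0000 1.0000
    outer loop
      vertex 28.0 14.0 26.0
      vertex 9.7 27.3 26.0
      vertex 2.7 22.2 26.0
    endloop
  endfacet
  facet normal 0.0000 0.0000 1.0000
    outer loop
      vertex 28.0 14.0 26.0
      vertex 2.7 22.2 26.0
      vertex 0.0 14.0 26.0
    endloop
  endfacet
  facet normal 0.0000 0.0000 1.0000
    outer loop
      vertex 28.0 14.0 26.0
      vertex 0.0 14.0 26.0
      vertex 2.7 5.8 26.0
    endloop
  endfacet
  facet normal 0.0000 0.0000 1.0000
    outer loop
      vertex 28.0 14.0 26.0
      vertex 2.7 5.8 26.0
      vertex 9.7 0.7 26.0
    endloop
  endfacet
  facet normal 0.0000 0.0000 1.0000
    outer loop
      vertex 28.0 14.0 26.0
      vertex 9.7 0.7 26.0
      vertex 18.3 0.7 26.0
    endloop
  endfacet
  facet normal 0.0000 0.0000 1.0000
    outer loop
      vertex 28.0 14.0 26.0
      vertex 18.3 0.7 26.0
      vertex 25.3 5.8 26.0
    endloop
  endfacet
  facet normal 0.9498 0.3128 0.0000
    outer loop
      vertex 28.0 14.0 0.0
      vertex 25.3 22.2 0.0
      vertex 25.3 22.2 26.0
    endloop
  endfacet
  facet normal 0.9498 0.3128 0.0000
    outer loop
      vertex 28.0 14.0 0.0
      vertex 25.3 22.2 26.0
      vertex 28.0 14.0 26.0
    endloop
  endfacet
  facet normal 0.5889 0.8082 0.0000
    outer loop
      vertex 25.3 22.2 0.0
      vertex 18.3 27.3 0.0
      vertex 18.3 27.3 26.0
    endloop
  endfacet
  facet normal 0.5889 0.8082 0.0000
    outer loop
      vertex 25.3 22.2 0.0
      vertex 18.3 27.3 26.0
      vertex 25.3 22.2 26.0
    endloop
  endfacet
  facet normal 0.0000 1.0000 0.0000
    outer loop
      vertex 18.3 27.3 0.0
      vertex 9.7 27.3 0.0
      vertex 9.7 27.3 26.0
    endloop
  endfacet
  facet normal 0.0000 1.0000 0.0000
    outer loop
      vertex 18.3 27.3 0.0
      vertex 9.7 27.3 26.0
      vertex 18.3 27.3 26.0
    endloop
  endfacet
  facet normal -0.5889 0.8082 0.0000
    outer loop
      vertex 9.7 27.3 0.0
      vertex 2.7 22.2 0.0
      vertex 2.7 22.2 26.0
    endloop
  endfacet
  facet normal -0.5889 0.8082 0.0000
    outer loop
      vertex 9.7 27.3 0.0
      vertex 2.7 22.2 26.0
      vertex 9.7 27.3 26.0
    endloop
  endfacet
  facet normal -0.9498 0.3128 0.0000
    outer loop
      vertex 2.7 22.2 0.0
      vertex 0.0 14.0 0.0
      vertex 0.0 14.0 26.0
    endloop
  endfacet
  facet normal -0.9498 0.3128 0.0000
    outer loop
      vertex 2.7 22.2 0.0
      vertex 0.0 14.0 26.0
      vertex 2.7 22.2 26.0
    endloop
  endfacet
  facet normal -0.9498 -0.3128 0.0000
    outer loop
      vertex 0.0 14.0 0.0
      vertex 2.7 5.8 0.0
      vertex 2.7 5.8 26.0
    endloop
  endfacet
  facet normal -0.9498 -0.3128 0.0000
    outer loop
      vertex 0.0 14.0 0.0
      vertex 2.7 5.8 26.0
      vertex 0.0 14.0 26.0
    endloop
  endfacet
  facet normal -0.5889 -0.8082 0.0000
    outer loop
      vertex 2.7 5.8 0.0
      vertex 9.7 0.7 0.0
      vertex 9.7 0.7 26.0
    endloop
  endfacet
  facet normal -0.5889 -0.8082 0.0000
    outer loop
      vertex 2.7 5.8 0.0
      vertex 9.7 0.7 26.0
      vertex 2.7 5.8 26.0
    endloop
  endfacet
  facet normal 0.0000 -1.0000 0.0000
    outer loop
      vertex 9.7 0.7 0.0
      vertex 18.3 0.7 0.0
      vertex 18.3 0.7 26.0
    endloop
  endfacet
  facet normal 0.0000 -1.0000 0.0000
    outer loop
      vertex 9.7 0.7 0.0
      vertex 18.3 0.7 26.0
      vertex 9.7 0.7 26.0
    endloop
  endfacet
  facet normal 0.5889 -0.8082 0.0000
    outer loop
      vertex 18.3 0.7 0.0
      vertex 25.3 5.8 0.0
      vertex 25.3 5.8 26.0
    endloop
  endfacet
  facet normal 0.5889 -0.8082 0.0000
    outer loop
      vertex 18.3 0.7 0.0
      vertex 25.3 5.8 26.0
      vertex 18.3 0.7 26.0
    endloop
  endfacet
  facet normal 0.9498 -0.3128 0.0000
    outer loop
      vertex 25.3 5.8 0.0
      vertex 28.0 14.0 0.0
      vertex 28.0 14.0 26.0
    endloop
  endfacet
  facet normal 0.9498 -0.3128 0.0000
    outer loop
      vertex 25.3 5.8 0.0
      vertex 28.0 14.0 26.0
      vertex 25.3 5.8 26.0
    endloop
  endfacet
endsolid part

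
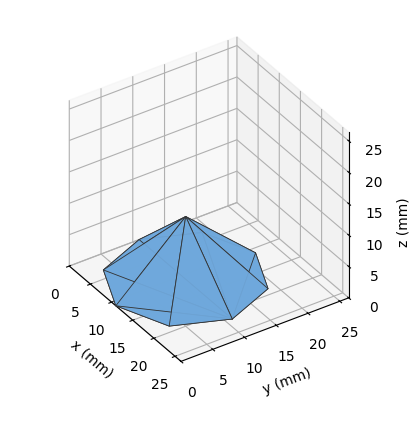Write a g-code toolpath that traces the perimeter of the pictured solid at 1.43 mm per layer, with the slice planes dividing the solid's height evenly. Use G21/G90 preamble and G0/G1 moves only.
Reading the render: the shape is a regular 8-sided pyramid, base circumscribed radius ≈ 11 mm, apex at z ≈ 10 mm (dimensions read to the nearest mm from the axis ticks). For the g-code, the solid's height is divided into equal slices at the stated Δz and each level perimeter traced with G1 moves after a G0 lift.

; perimeter-only toolpath
G21 ; units = mm
G90 ; absolute positioning
G28 ; home
; layer 1
G0 Z1.43
G0 X20.43 Y11.00
G1 X17.67 Y17.67
G1 X11.00 Y20.43
G1 X4.33 Y17.67
G1 X1.57 Y11.00
G1 X4.33 Y4.33
G1 X11.00 Y1.57
G1 X17.67 Y4.33
G1 X20.43 Y11.00
; layer 2
G0 Z2.86
G0 X18.86 Y11.00
G1 X16.56 Y16.56
G1 X11.00 Y18.86
G1 X5.44 Y16.56
G1 X3.14 Y11.00
G1 X5.44 Y5.44
G1 X11.00 Y3.14
G1 X16.56 Y5.44
G1 X18.86 Y11.00
; layer 3
G0 Z4.29
G0 X17.29 Y11.00
G1 X15.45 Y15.45
G1 X11.00 Y17.29
G1 X6.55 Y15.45
G1 X4.71 Y11.00
G1 X6.55 Y6.55
G1 X11.00 Y4.71
G1 X15.45 Y6.55
G1 X17.29 Y11.00
; layer 4
G0 Z5.71
G0 X15.71 Y11.00
G1 X14.33 Y14.33
G1 X11.00 Y15.71
G1 X7.67 Y14.33
G1 X6.29 Y11.00
G1 X7.67 Y7.67
G1 X11.00 Y6.29
G1 X14.33 Y7.67
G1 X15.71 Y11.00
; layer 5
G0 Z7.14
G0 X14.14 Y11.00
G1 X13.22 Y13.22
G1 X11.00 Y14.14
G1 X8.78 Y13.22
G1 X7.86 Y11.00
G1 X8.78 Y8.78
G1 X11.00 Y7.86
G1 X13.22 Y8.78
G1 X14.14 Y11.00
; layer 6
G0 Z8.57
G0 X12.57 Y11.00
G1 X12.11 Y12.11
G1 X11.00 Y12.57
G1 X9.89 Y12.11
G1 X9.43 Y11.00
G1 X9.89 Y9.89
G1 X11.00 Y9.43
G1 X12.11 Y9.89
G1 X12.57 Y11.00
M2 ; end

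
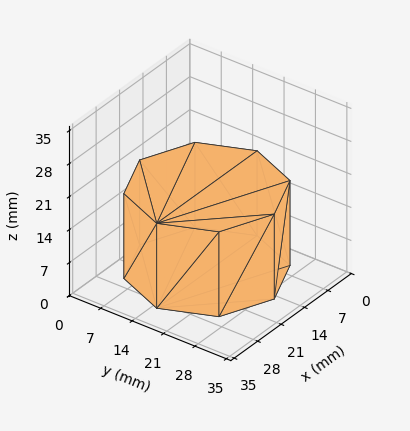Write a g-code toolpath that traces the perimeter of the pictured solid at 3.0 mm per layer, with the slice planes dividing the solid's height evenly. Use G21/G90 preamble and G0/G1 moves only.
Reading the render: the shape is a regular 8-sided prism (a cylinder approximated with 8 flat sides), circumscribed radius ≈ 15 mm, height ≈ 18 mm (dimensions read to the nearest mm from the axis ticks). For the g-code, the solid's height is divided into equal slices at the stated Δz and each level perimeter traced with G1 moves after a G0 lift.

; perimeter-only toolpath
G21 ; units = mm
G90 ; absolute positioning
G28 ; home
; layer 1
G0 Z3.0
G0 X30.0 Y15.0
G1 X25.6 Y25.6
G1 X15.0 Y30.0
G1 X4.4 Y25.6
G1 X0.0 Y15.0
G1 X4.4 Y4.4
G1 X15.0 Y0.0
G1 X25.6 Y4.4
G1 X30.0 Y15.0
; layer 2
G0 Z6.0
G0 X30.0 Y15.0
G1 X25.6 Y25.6
G1 X15.0 Y30.0
G1 X4.4 Y25.6
G1 X0.0 Y15.0
G1 X4.4 Y4.4
G1 X15.0 Y0.0
G1 X25.6 Y4.4
G1 X30.0 Y15.0
; layer 3
G0 Z9.0
G0 X30.0 Y15.0
G1 X25.6 Y25.6
G1 X15.0 Y30.0
G1 X4.4 Y25.6
G1 X0.0 Y15.0
G1 X4.4 Y4.4
G1 X15.0 Y0.0
G1 X25.6 Y4.4
G1 X30.0 Y15.0
; layer 4
G0 Z12.0
G0 X30.0 Y15.0
G1 X25.6 Y25.6
G1 X15.0 Y30.0
G1 X4.4 Y25.6
G1 X0.0 Y15.0
G1 X4.4 Y4.4
G1 X15.0 Y0.0
G1 X25.6 Y4.4
G1 X30.0 Y15.0
; layer 5
G0 Z15.0
G0 X30.0 Y15.0
G1 X25.6 Y25.6
G1 X15.0 Y30.0
G1 X4.4 Y25.6
G1 X0.0 Y15.0
G1 X4.4 Y4.4
G1 X15.0 Y0.0
G1 X25.6 Y4.4
G1 X30.0 Y15.0
; layer 6
G0 Z18.0
G0 X30.0 Y15.0
G1 X25.6 Y25.6
G1 X15.0 Y30.0
G1 X4.4 Y25.6
G1 X0.0 Y15.0
G1 X4.4 Y4.4
G1 X15.0 Y0.0
G1 X25.6 Y4.4
G1 X30.0 Y15.0
M2 ; end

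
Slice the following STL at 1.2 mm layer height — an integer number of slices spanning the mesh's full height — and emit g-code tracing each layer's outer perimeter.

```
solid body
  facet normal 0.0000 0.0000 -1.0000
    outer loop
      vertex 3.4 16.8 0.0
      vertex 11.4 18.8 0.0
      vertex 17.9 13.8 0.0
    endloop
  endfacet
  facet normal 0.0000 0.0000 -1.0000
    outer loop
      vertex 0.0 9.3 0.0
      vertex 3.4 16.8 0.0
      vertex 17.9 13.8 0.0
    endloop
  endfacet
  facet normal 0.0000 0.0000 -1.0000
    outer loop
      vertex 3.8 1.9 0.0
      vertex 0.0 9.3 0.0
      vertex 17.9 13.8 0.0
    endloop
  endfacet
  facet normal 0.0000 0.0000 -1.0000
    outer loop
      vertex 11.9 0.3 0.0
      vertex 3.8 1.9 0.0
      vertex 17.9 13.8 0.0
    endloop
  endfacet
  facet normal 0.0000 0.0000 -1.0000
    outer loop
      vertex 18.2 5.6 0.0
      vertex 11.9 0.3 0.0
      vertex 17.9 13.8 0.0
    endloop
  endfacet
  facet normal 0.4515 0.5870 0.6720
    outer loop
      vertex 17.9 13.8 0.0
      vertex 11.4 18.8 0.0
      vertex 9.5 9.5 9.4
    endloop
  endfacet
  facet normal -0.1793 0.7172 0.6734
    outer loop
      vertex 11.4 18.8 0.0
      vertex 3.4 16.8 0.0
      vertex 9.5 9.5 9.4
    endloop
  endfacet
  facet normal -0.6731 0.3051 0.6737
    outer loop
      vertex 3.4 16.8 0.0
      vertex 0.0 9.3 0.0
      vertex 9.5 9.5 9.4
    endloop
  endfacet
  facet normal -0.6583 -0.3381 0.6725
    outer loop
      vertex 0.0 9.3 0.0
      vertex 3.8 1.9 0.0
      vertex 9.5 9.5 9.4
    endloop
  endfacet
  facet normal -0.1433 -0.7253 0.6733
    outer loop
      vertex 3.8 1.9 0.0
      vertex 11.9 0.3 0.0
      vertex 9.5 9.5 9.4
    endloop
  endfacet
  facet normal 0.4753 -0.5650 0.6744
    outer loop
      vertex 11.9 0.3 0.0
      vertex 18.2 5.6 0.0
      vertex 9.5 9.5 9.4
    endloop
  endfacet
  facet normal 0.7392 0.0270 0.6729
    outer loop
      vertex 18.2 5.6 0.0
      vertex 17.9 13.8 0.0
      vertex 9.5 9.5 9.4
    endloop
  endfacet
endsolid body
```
; perimeter-only toolpath
G21 ; units = mm
G90 ; absolute positioning
G28 ; home
; layer 1
G0 Z1.2
G0 X16.8 Y13.3
G1 X11.2 Y17.6
G1 X4.2 Y15.9
G1 X1.2 Y9.3
G1 X4.5 Y2.8
G1 X11.6 Y1.4
G1 X17.1 Y6.1
G1 X16.8 Y13.3
; layer 2
G0 Z2.4
G0 X15.8 Y12.7
G1 X10.9 Y16.5
G1 X4.9 Y15.0
G1 X2.4 Y9.4
G1 X5.2 Y3.8
G1 X11.3 Y2.6
G1 X16.0 Y6.6
G1 X15.8 Y12.7
; layer 3
G0 Z3.5
G0 X14.8 Y12.2
G1 X10.7 Y15.3
G1 X5.7 Y14.1
G1 X3.6 Y9.4
G1 X5.9 Y4.8
G1 X11.0 Y3.8
G1 X14.9 Y7.1
G1 X14.8 Y12.2
; layer 4
G0 Z4.7
G0 X13.7 Y11.7
G1 X10.4 Y14.2
G1 X6.5 Y13.2
G1 X4.8 Y9.4
G1 X6.7 Y5.7
G1 X10.7 Y4.9
G1 X13.8 Y7.5
G1 X13.7 Y11.7
; layer 5
G0 Z5.9
G0 X12.6 Y11.1
G1 X10.2 Y13.0
G1 X7.2 Y12.2
G1 X5.9 Y9.4
G1 X7.4 Y6.7
G1 X10.4 Y6.0
G1 X12.8 Y8.0
G1 X12.6 Y11.1
; layer 6
G0 Z7.1
G0 X11.6 Y10.6
G1 X10.0 Y11.8
G1 X8.0 Y11.3
G1 X7.1 Y9.4
G1 X8.1 Y7.6
G1 X10.1 Y7.2
G1 X11.7 Y8.5
G1 X11.6 Y10.6
; layer 7
G0 Z8.2
G0 X10.6 Y10.0
G1 X9.7 Y10.7
G1 X8.7 Y10.4
G1 X8.3 Y9.5
G1 X8.8 Y8.5
G1 X9.8 Y8.3
G1 X10.6 Y9.0
G1 X10.6 Y10.0
M2 ; end

The solid is a regular 7-sided pyramid, base circumscribed radius ≈ 9.5 mm, apex at z ≈ 9.4 mm. Slicing at Δz = 1.2 mm — 8 equal slices spanning the solid's height, so layer i sits at z = i·h/8 — gives 7 non-empty perimeters. Each is a 7-segment closed polygon; G0 lifts to the layer z and rapids to the start vertex, then G1 traces the edges. The cross-section shrinks linearly with z (the slice at the apex is degenerate and omitted).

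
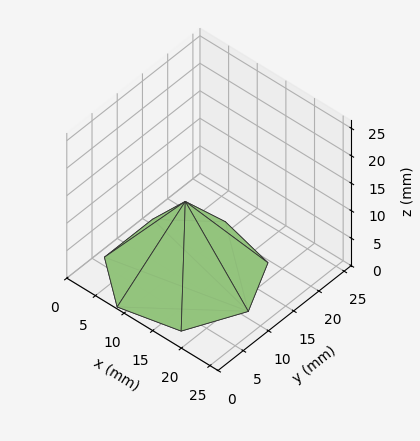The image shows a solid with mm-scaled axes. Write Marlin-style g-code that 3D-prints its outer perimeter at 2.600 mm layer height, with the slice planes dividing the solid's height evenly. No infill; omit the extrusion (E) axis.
Reading the render: the shape is a regular 7-sided pyramid, base circumscribed radius ≈ 11 mm, apex at z ≈ 13 mm (dimensions read to the nearest mm from the axis ticks). For the g-code, the solid's height is divided into equal slices at the stated Δz and each level perimeter traced with G1 moves after a G0 lift.

; perimeter-only toolpath
G21 ; units = mm
G90 ; absolute positioning
G28 ; home
; layer 1
G0 Z2.600
G0 X19.800 Y11.000
G1 X16.486 Y17.880
G1 X9.042 Y19.579
G1 X3.071 Y14.818
G1 X3.071 Y7.182
G1 X9.042 Y2.421
G1 X16.486 Y4.120
G1 X19.800 Y11.000
; layer 2
G0 Z5.200
G0 X17.600 Y11.000
G1 X15.115 Y16.160
G1 X9.531 Y17.434
G1 X5.053 Y13.864
G1 X5.053 Y8.136
G1 X9.531 Y4.566
G1 X15.115 Y5.840
G1 X17.600 Y11.000
; layer 3
G0 Z7.800
G0 X15.400 Y11.000
G1 X13.743 Y14.440
G1 X10.021 Y15.290
G1 X7.036 Y12.909
G1 X7.036 Y9.091
G1 X10.021 Y6.710
G1 X13.743 Y7.560
G1 X15.400 Y11.000
; layer 4
G0 Z10.400
G0 X13.200 Y11.000
G1 X12.372 Y12.720
G1 X10.510 Y13.145
G1 X9.018 Y11.955
G1 X9.018 Y10.045
G1 X10.510 Y8.855
G1 X12.372 Y9.280
G1 X13.200 Y11.000
M2 ; end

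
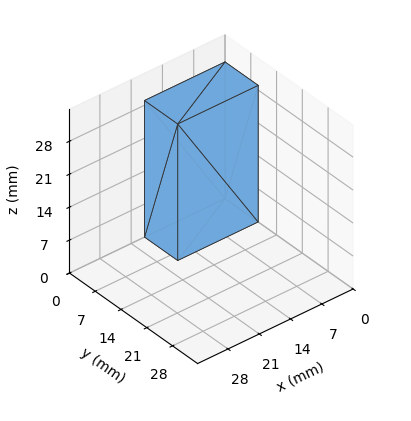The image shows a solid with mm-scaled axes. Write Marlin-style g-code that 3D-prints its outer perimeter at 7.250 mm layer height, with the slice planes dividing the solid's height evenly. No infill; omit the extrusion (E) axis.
Reading the render: the shape is a rectangular box, roughly 18 × 9 mm footprint and 29 mm tall (dimensions read to the nearest mm from the axis ticks). For the g-code, the solid's height is divided into equal slices at the stated Δz and each level perimeter traced with G1 moves after a G0 lift.

; perimeter-only toolpath
G21 ; units = mm
G90 ; absolute positioning
G28 ; home
; layer 1
G0 Z7.250
G0 X0.000 Y0.000
G1 X18.000 Y0.000
G1 X18.000 Y9.000
G1 X0.000 Y9.000
G1 X0.000 Y0.000
; layer 2
G0 Z14.500
G0 X0.000 Y0.000
G1 X18.000 Y0.000
G1 X18.000 Y9.000
G1 X0.000 Y9.000
G1 X0.000 Y0.000
; layer 3
G0 Z21.750
G0 X0.000 Y0.000
G1 X18.000 Y0.000
G1 X18.000 Y9.000
G1 X0.000 Y9.000
G1 X0.000 Y0.000
; layer 4
G0 Z29.000
G0 X0.000 Y0.000
G1 X18.000 Y0.000
G1 X18.000 Y9.000
G1 X0.000 Y9.000
G1 X0.000 Y0.000
M2 ; end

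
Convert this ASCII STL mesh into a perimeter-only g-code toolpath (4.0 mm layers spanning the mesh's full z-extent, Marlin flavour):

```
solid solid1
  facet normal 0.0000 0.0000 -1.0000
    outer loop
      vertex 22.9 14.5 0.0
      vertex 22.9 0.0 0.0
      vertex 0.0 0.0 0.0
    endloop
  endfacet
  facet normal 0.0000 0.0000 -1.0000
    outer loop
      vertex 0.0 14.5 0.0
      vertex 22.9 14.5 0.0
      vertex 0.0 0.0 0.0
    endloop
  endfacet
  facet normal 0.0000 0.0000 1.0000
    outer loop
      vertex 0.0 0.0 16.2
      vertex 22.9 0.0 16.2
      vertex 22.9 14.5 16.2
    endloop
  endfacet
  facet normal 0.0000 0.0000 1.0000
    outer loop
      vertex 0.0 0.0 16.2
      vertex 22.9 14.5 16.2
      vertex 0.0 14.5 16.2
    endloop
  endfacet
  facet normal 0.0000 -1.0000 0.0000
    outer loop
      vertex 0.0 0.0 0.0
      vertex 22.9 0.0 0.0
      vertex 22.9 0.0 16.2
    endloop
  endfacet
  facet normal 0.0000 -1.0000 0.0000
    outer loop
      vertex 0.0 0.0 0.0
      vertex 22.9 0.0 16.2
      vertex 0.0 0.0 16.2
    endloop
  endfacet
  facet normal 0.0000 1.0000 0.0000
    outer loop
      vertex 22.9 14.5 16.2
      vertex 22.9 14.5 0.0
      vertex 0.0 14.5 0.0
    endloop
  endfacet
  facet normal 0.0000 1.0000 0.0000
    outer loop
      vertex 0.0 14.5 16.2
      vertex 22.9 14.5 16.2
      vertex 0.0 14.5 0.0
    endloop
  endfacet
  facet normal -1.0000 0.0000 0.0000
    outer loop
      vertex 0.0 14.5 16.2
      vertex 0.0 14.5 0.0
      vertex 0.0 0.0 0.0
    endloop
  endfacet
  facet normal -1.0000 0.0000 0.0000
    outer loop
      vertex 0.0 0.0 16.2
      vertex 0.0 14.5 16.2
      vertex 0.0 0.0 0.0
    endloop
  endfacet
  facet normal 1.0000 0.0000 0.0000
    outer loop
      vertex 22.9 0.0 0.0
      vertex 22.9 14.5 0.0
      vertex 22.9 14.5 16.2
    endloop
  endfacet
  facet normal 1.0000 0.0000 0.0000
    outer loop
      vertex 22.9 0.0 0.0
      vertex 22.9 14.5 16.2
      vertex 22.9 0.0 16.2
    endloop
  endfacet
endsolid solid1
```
; perimeter-only toolpath
G21 ; units = mm
G90 ; absolute positioning
G28 ; home
; layer 1
G0 Z4.0
G0 X0.0 Y0.0
G1 X22.9 Y0.0
G1 X22.9 Y14.5
G1 X0.0 Y14.5
G1 X0.0 Y0.0
; layer 2
G0 Z8.1
G0 X0.0 Y0.0
G1 X22.9 Y0.0
G1 X22.9 Y14.5
G1 X0.0 Y14.5
G1 X0.0 Y0.0
; layer 3
G0 Z12.1
G0 X0.0 Y0.0
G1 X22.9 Y0.0
G1 X22.9 Y14.5
G1 X0.0 Y14.5
G1 X0.0 Y0.0
; layer 4
G0 Z16.2
G0 X0.0 Y0.0
G1 X22.9 Y0.0
G1 X22.9 Y14.5
G1 X0.0 Y14.5
G1 X0.0 Y0.0
M2 ; end

The solid is a rectangular box, roughly 22.9 × 14.5 mm footprint and 16.2 mm tall. Slicing at Δz = 4.0 mm — 4 equal slices spanning the solid's height, so layer i sits at z = i·h/4 — gives 4 non-empty perimeters. Each is a 4-segment closed polygon; G0 lifts to the layer z and rapids to the start vertex, then G1 traces the edges.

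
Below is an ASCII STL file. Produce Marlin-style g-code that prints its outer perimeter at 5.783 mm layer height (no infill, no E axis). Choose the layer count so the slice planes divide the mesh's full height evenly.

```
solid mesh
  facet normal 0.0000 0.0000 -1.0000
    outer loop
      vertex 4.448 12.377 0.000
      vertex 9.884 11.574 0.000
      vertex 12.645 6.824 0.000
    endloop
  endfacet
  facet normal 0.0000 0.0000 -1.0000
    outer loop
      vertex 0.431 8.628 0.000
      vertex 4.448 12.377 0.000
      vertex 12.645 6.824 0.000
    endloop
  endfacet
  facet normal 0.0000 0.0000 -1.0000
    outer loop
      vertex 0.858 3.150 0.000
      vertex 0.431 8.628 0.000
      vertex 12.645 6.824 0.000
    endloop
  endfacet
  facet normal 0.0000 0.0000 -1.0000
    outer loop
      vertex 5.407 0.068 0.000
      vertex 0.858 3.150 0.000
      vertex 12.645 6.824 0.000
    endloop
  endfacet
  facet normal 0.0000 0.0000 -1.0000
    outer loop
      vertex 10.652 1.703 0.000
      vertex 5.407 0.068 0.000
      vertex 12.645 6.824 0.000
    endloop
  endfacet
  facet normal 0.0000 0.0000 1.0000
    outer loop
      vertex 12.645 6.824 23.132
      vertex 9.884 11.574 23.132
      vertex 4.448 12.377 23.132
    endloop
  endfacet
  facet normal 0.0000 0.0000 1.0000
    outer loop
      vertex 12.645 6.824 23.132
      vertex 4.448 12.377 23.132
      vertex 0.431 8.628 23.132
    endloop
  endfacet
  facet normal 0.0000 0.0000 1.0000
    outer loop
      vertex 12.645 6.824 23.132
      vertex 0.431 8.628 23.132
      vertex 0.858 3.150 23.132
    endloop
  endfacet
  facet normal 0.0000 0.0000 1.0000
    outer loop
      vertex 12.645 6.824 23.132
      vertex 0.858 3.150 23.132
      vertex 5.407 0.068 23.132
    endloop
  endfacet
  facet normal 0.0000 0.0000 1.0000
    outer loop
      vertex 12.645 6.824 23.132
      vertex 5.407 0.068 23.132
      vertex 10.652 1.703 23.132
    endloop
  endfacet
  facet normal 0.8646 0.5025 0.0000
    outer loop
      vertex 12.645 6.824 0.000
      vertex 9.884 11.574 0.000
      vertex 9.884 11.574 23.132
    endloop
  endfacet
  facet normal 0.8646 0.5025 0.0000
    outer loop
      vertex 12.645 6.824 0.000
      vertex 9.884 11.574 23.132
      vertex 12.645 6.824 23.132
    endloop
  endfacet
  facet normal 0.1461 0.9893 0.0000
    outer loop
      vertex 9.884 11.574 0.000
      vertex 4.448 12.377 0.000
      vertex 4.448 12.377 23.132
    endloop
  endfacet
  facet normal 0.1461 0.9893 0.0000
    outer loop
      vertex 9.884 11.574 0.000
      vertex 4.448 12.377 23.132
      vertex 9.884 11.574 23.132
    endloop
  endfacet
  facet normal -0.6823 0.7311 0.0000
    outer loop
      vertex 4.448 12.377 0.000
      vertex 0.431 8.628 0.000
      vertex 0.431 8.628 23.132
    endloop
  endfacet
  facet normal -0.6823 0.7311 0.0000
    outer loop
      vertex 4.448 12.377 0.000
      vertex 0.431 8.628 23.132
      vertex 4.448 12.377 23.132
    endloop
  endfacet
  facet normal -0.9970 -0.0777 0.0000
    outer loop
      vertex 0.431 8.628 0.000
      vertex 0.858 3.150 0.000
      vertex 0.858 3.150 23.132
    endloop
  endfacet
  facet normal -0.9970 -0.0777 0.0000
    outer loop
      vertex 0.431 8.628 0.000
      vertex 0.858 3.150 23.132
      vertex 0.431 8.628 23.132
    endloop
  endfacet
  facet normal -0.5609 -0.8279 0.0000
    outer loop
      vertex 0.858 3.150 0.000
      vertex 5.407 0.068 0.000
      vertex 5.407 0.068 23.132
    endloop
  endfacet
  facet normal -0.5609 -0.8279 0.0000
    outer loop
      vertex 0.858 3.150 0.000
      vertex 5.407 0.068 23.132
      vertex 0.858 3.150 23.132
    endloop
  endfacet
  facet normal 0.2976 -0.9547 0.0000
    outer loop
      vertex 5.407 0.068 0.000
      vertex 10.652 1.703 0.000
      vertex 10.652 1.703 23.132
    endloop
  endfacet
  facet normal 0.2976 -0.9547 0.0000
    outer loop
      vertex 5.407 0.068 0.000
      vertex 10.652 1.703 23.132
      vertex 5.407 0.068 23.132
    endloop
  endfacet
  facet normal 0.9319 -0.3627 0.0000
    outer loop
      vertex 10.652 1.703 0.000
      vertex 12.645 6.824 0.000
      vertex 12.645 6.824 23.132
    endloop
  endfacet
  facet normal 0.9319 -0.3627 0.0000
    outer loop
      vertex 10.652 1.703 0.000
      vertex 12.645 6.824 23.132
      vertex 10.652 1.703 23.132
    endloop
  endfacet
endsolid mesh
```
; perimeter-only toolpath
G21 ; units = mm
G90 ; absolute positioning
G28 ; home
; layer 1
G0 Z5.783
G0 X12.645 Y6.824
G1 X9.884 Y11.574
G1 X4.448 Y12.377
G1 X0.431 Y8.628
G1 X0.858 Y3.150
G1 X5.407 Y0.068
G1 X10.652 Y1.703
G1 X12.645 Y6.824
; layer 2
G0 Z11.566
G0 X12.645 Y6.824
G1 X9.884 Y11.574
G1 X4.448 Y12.377
G1 X0.431 Y8.628
G1 X0.858 Y3.150
G1 X5.407 Y0.068
G1 X10.652 Y1.703
G1 X12.645 Y6.824
; layer 3
G0 Z17.349
G0 X12.645 Y6.824
G1 X9.884 Y11.574
G1 X4.448 Y12.377
G1 X0.431 Y8.628
G1 X0.858 Y3.150
G1 X5.407 Y0.068
G1 X10.652 Y1.703
G1 X12.645 Y6.824
; layer 4
G0 Z23.132
G0 X12.645 Y6.824
G1 X9.884 Y11.574
G1 X4.448 Y12.377
G1 X0.431 Y8.628
G1 X0.858 Y3.150
G1 X5.407 Y0.068
G1 X10.652 Y1.703
G1 X12.645 Y6.824
M2 ; end

The solid is a regular 7-sided prism (a cylinder approximated with 7 flat sides), circumscribed radius ≈ 6.33 mm, height ≈ 23.1 mm. Slicing at Δz = 5.783 mm — 4 equal slices spanning the solid's height, so layer i sits at z = i·h/4 — gives 4 non-empty perimeters. Each is a 7-segment closed polygon; G0 lifts to the layer z and rapids to the start vertex, then G1 traces the edges.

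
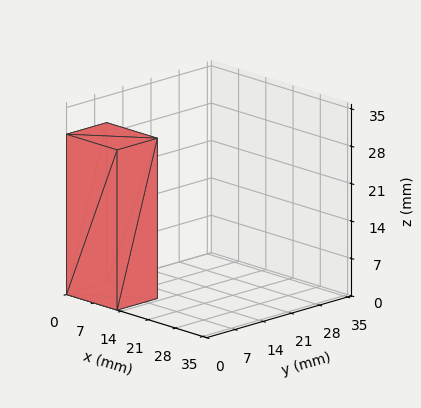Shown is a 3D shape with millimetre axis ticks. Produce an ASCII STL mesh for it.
Reading the render: the shape is a rectangular box, roughly 13 × 10 mm footprint and 30 mm tall (dimensions read to the nearest mm from the axis ticks). For the STL, each face is triangulated and given an outward normal.

solid part
  facet normal 0.0000 0.0000 -1.0000
    outer loop
      vertex 13.00 10.00 0.00
      vertex 13.00 0.00 0.00
      vertex 0.00 0.00 0.00
    endloop
  endfacet
  facet normal 0.0000 0.0000 -1.0000
    outer loop
      vertex 0.00 10.00 0.00
      vertex 13.00 10.00 0.00
      vertex 0.00 0.00 0.00
    endloop
  endfacet
  facet normal 0.0000 0.0000 1.0000
    outer loop
      vertex 0.00 0.00 30.00
      vertex 13.00 0.00 30.00
      vertex 13.00 10.00 30.00
    endloop
  endfacet
  facet normal 0.0000 0.0000 1.0000
    outer loop
      vertex 0.00 0.00 30.00
      vertex 13.00 10.00 30.00
      vertex 0.00 10.00 30.00
    endloop
  endfacet
  facet normal 0.0000 -1.0000 0.0000
    outer loop
      vertex 0.00 0.00 0.00
      vertex 13.00 0.00 0.00
      vertex 13.00 0.00 30.00
    endloop
  endfacet
  facet normal 0.0000 -1.0000 0.0000
    outer loop
      vertex 0.00 0.00 0.00
      vertex 13.00 0.00 30.00
      vertex 0.00 0.00 30.00
    endloop
  endfacet
  facet normal 0.0000 1.0000 0.0000
    outer loop
      vertex 13.00 10.00 30.00
      vertex 13.00 10.00 0.00
      vertex 0.00 10.00 0.00
    endloop
  endfacet
  facet normal 0.0000 1.0000 0.0000
    outer loop
      vertex 0.00 10.00 30.00
      vertex 13.00 10.00 30.00
      vertex 0.00 10.00 0.00
    endloop
  endfacet
  facet normal -1.0000 0.0000 0.0000
    outer loop
      vertex 0.00 10.00 30.00
      vertex 0.00 10.00 0.00
      vertex 0.00 0.00 0.00
    endloop
  endfacet
  facet normal -1.0000 0.0000 0.0000
    outer loop
      vertex 0.00 0.00 30.00
      vertex 0.00 10.00 30.00
      vertex 0.00 0.00 0.00
    endloop
  endfacet
  facet normal 1.0000 0.0000 0.0000
    outer loop
      vertex 13.00 0.00 0.00
      vertex 13.00 10.00 0.00
      vertex 13.00 10.00 30.00
    endloop
  endfacet
  facet normal 1.0000 0.0000 0.0000
    outer loop
      vertex 13.00 0.00 0.00
      vertex 13.00 10.00 30.00
      vertex 13.00 0.00 30.00
    endloop
  endfacet
endsolid part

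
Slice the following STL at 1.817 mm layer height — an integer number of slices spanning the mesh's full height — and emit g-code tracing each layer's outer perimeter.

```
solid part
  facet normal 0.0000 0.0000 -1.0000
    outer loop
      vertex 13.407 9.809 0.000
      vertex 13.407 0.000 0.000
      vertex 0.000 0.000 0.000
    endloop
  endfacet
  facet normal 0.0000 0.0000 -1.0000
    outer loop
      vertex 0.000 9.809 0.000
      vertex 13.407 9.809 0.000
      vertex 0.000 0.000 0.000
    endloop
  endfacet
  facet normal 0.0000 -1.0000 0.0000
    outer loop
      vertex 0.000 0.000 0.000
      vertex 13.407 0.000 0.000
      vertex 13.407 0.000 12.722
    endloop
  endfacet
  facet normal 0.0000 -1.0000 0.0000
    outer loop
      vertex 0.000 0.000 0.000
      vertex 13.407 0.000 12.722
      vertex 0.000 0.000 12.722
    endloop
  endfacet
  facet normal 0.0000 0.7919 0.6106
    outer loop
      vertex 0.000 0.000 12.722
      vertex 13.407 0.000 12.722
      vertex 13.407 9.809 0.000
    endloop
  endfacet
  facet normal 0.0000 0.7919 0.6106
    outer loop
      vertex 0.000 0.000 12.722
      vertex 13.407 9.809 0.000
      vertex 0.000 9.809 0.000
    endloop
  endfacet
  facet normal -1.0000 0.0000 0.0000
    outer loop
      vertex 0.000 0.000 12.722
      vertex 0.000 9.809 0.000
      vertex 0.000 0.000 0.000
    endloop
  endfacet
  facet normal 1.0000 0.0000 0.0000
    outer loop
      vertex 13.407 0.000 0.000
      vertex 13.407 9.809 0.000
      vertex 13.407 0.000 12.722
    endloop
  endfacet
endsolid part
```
; perimeter-only toolpath
G21 ; units = mm
G90 ; absolute positioning
G28 ; home
; layer 1
G0 Z1.817
G0 X0.000 Y0.000
G1 X13.407 Y0.000
G1 X13.407 Y8.408
G1 X0.000 Y8.408
G1 X0.000 Y0.000
; layer 2
G0 Z3.635
G0 X0.000 Y0.000
G1 X13.407 Y0.000
G1 X13.407 Y7.006
G1 X0.000 Y7.006
G1 X0.000 Y0.000
; layer 3
G0 Z5.452
G0 X0.000 Y0.000
G1 X13.407 Y0.000
G1 X13.407 Y5.605
G1 X0.000 Y5.605
G1 X0.000 Y0.000
; layer 4
G0 Z7.270
G0 X0.000 Y0.000
G1 X13.407 Y0.000
G1 X13.407 Y4.204
G1 X0.000 Y4.204
G1 X0.000 Y0.000
; layer 5
G0 Z9.087
G0 X0.000 Y0.000
G1 X13.407 Y0.000
G1 X13.407 Y2.803
G1 X0.000 Y2.803
G1 X0.000 Y0.000
; layer 6
G0 Z10.905
G0 X0.000 Y0.000
G1 X13.407 Y0.000
G1 X13.407 Y1.401
G1 X0.000 Y1.401
G1 X0.000 Y0.000
M2 ; end

The solid is a wedge (ramp): 13.4 × 9.81 mm base, rising to 12.7 mm along the y=0 edge and sloping linearly to z=0 at y=9.81. Slicing at Δz = 1.817 mm — 7 equal slices spanning the solid's height, so layer i sits at z = i·h/7 — gives 6 non-empty perimeters. Each is a 4-segment closed polygon; G0 lifts to the layer z and rapids to the start vertex, then G1 traces the edges. The cross-section shrinks linearly with z (the slice at the apex is degenerate and omitted).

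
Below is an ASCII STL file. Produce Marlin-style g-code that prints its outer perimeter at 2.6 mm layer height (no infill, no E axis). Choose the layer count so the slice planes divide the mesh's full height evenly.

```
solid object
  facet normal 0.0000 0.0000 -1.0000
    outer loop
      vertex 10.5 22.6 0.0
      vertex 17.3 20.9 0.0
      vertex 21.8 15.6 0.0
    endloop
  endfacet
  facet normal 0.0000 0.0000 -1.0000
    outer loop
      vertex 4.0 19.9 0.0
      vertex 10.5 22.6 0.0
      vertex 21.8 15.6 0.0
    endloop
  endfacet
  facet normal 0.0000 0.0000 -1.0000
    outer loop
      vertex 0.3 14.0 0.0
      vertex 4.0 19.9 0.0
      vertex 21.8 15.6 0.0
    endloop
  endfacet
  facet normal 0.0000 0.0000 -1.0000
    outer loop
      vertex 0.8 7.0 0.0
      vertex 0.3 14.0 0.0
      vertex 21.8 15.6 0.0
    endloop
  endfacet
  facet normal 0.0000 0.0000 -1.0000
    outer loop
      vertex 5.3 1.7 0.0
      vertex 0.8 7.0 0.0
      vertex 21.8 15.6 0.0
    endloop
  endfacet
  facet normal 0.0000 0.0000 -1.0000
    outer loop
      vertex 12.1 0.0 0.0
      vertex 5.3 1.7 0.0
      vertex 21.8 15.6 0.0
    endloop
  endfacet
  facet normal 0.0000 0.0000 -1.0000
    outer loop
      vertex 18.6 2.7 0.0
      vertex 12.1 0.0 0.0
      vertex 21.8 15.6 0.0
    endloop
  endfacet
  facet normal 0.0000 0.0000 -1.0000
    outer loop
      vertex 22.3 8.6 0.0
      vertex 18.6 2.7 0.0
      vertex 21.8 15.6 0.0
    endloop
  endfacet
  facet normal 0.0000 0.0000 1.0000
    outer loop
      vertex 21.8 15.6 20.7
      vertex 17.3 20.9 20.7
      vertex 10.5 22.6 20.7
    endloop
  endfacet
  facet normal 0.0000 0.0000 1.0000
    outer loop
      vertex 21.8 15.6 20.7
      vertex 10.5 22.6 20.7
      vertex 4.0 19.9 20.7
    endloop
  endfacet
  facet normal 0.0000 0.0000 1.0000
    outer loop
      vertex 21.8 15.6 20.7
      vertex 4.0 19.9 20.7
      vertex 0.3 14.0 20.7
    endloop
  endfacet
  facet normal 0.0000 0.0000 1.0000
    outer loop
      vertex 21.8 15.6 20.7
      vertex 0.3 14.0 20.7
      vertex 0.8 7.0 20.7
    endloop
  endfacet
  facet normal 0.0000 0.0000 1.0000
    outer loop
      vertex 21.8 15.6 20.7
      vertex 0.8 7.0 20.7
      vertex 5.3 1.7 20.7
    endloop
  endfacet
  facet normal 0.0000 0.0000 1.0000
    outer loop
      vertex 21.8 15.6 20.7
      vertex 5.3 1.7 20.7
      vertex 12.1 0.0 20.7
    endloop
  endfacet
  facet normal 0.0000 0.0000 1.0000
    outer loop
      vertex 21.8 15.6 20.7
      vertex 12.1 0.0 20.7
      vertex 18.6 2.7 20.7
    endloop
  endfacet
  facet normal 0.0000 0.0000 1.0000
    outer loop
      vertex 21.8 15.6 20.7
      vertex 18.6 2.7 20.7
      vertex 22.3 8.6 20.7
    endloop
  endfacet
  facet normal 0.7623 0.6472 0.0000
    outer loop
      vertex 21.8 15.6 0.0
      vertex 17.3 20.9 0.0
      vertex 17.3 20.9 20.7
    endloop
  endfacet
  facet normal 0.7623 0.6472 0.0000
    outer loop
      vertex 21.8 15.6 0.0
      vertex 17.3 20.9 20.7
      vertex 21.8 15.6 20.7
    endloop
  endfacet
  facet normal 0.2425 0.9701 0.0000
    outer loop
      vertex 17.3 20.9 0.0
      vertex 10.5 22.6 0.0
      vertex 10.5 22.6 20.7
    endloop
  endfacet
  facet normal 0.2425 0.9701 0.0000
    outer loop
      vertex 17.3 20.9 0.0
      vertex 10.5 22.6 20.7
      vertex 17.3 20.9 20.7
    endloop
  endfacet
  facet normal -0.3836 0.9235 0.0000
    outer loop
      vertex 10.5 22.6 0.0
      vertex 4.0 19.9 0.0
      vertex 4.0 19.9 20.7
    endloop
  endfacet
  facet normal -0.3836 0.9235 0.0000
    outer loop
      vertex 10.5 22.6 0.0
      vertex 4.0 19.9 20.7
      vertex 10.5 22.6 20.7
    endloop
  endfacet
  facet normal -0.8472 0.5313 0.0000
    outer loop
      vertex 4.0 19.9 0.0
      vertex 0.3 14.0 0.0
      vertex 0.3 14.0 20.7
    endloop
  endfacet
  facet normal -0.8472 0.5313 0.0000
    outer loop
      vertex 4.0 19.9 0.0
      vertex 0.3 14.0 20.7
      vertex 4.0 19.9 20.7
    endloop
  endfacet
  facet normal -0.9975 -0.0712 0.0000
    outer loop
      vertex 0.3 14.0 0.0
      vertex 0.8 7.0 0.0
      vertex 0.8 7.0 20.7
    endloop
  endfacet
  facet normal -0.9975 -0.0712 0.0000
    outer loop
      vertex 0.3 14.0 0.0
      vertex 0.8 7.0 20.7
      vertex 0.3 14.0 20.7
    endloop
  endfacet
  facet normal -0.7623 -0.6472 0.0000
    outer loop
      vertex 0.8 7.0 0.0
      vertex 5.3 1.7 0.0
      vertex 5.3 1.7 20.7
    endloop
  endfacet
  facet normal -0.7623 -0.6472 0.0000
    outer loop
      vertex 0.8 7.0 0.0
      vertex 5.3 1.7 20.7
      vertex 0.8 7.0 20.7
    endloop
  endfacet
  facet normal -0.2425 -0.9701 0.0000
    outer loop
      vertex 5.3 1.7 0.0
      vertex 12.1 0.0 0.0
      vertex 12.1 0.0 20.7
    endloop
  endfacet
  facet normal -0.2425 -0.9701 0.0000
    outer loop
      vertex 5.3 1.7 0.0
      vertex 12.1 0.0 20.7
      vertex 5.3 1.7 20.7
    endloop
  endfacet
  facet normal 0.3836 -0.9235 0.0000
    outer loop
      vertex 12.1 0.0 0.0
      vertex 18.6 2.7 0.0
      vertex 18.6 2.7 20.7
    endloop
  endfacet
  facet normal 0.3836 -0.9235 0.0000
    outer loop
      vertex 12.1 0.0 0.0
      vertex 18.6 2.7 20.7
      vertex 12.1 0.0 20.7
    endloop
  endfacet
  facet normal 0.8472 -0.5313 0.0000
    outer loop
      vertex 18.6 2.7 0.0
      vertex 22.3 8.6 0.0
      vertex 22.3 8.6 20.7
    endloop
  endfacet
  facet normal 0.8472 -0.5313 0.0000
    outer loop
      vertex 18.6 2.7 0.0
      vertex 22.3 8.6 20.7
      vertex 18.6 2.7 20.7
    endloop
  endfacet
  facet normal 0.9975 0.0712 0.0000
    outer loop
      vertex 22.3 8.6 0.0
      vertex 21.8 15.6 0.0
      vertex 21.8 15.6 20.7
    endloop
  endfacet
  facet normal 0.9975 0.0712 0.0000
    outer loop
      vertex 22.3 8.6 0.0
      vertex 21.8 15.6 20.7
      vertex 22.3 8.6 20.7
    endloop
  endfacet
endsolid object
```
; perimeter-only toolpath
G21 ; units = mm
G90 ; absolute positioning
G28 ; home
; layer 1
G0 Z2.6
G0 X21.8 Y15.6
G1 X17.3 Y20.9
G1 X10.5 Y22.6
G1 X4.0 Y19.9
G1 X0.3 Y14.0
G1 X0.8 Y7.0
G1 X5.3 Y1.7
G1 X12.1 Y0.0
G1 X18.6 Y2.7
G1 X22.3 Y8.6
G1 X21.8 Y15.6
; layer 2
G0 Z5.2
G0 X21.8 Y15.6
G1 X17.3 Y20.9
G1 X10.5 Y22.6
G1 X4.0 Y19.9
G1 X0.3 Y14.0
G1 X0.8 Y7.0
G1 X5.3 Y1.7
G1 X12.1 Y0.0
G1 X18.6 Y2.7
G1 X22.3 Y8.6
G1 X21.8 Y15.6
; layer 3
G0 Z7.8
G0 X21.8 Y15.6
G1 X17.3 Y20.9
G1 X10.5 Y22.6
G1 X4.0 Y19.9
G1 X0.3 Y14.0
G1 X0.8 Y7.0
G1 X5.3 Y1.7
G1 X12.1 Y0.0
G1 X18.6 Y2.7
G1 X22.3 Y8.6
G1 X21.8 Y15.6
; layer 4
G0 Z10.3
G0 X21.8 Y15.6
G1 X17.3 Y20.9
G1 X10.5 Y22.6
G1 X4.0 Y19.9
G1 X0.3 Y14.0
G1 X0.8 Y7.0
G1 X5.3 Y1.7
G1 X12.1 Y0.0
G1 X18.6 Y2.7
G1 X22.3 Y8.6
G1 X21.8 Y15.6
; layer 5
G0 Z12.9
G0 X21.8 Y15.6
G1 X17.3 Y20.9
G1 X10.5 Y22.6
G1 X4.0 Y19.9
G1 X0.3 Y14.0
G1 X0.8 Y7.0
G1 X5.3 Y1.7
G1 X12.1 Y0.0
G1 X18.6 Y2.7
G1 X22.3 Y8.6
G1 X21.8 Y15.6
; layer 6
G0 Z15.5
G0 X21.8 Y15.6
G1 X17.3 Y20.9
G1 X10.5 Y22.6
G1 X4.0 Y19.9
G1 X0.3 Y14.0
G1 X0.8 Y7.0
G1 X5.3 Y1.7
G1 X12.1 Y0.0
G1 X18.6 Y2.7
G1 X22.3 Y8.6
G1 X21.8 Y15.6
; layer 7
G0 Z18.1
G0 X21.8 Y15.6
G1 X17.3 Y20.9
G1 X10.5 Y22.6
G1 X4.0 Y19.9
G1 X0.3 Y14.0
G1 X0.8 Y7.0
G1 X5.3 Y1.7
G1 X12.1 Y0.0
G1 X18.6 Y2.7
G1 X22.3 Y8.6
G1 X21.8 Y15.6
; layer 8
G0 Z20.7
G0 X21.8 Y15.6
G1 X17.3 Y20.9
G1 X10.5 Y22.6
G1 X4.0 Y19.9
G1 X0.3 Y14.0
G1 X0.8 Y7.0
G1 X5.3 Y1.7
G1 X12.1 Y0.0
G1 X18.6 Y2.7
G1 X22.3 Y8.6
G1 X21.8 Y15.6
M2 ; end

The solid is a regular 10-sided prism (a cylinder approximated with 10 flat sides), circumscribed radius ≈ 11.3 mm, height ≈ 20.7 mm. Slicing at Δz = 2.6 mm — 8 equal slices spanning the solid's height, so layer i sits at z = i·h/8 — gives 8 non-empty perimeters. Each is a 10-segment closed polygon; G0 lifts to the layer z and rapids to the start vertex, then G1 traces the edges.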